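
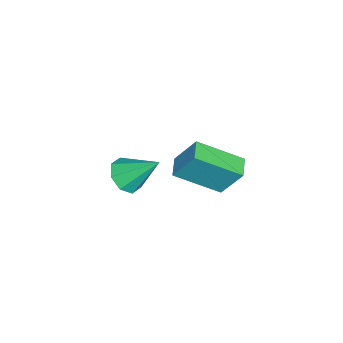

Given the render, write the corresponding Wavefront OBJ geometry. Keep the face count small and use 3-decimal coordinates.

v 1.078 -0.384 -1.241
v 1.645 0.028 -1.703
v 1.122 0.944 0.001
v 1.041 0.189 -1.854
v 0.459 0.014 -1.646
v 0.239 -0.395 -1.201
v 0.51 -0.797 -0.78
v 1.114 -0.958 -0.629
v 1.697 -0.783 -0.837
v 1.917 -0.374 -1.282
v 3.633 2.251 2.981
v 3.669 3.052 4.236
v 3.147 3.884 1.952
v 3.183 4.685 3.208
v 4.457 2.415 2.852
v 4.493 3.216 4.108
v 3.971 4.048 1.824
v 4.007 4.849 3.079
f 2 1 4
f 2 4 3
f 4 1 5
f 4 5 3
f 5 1 6
f 5 6 3
f 6 1 7
f 6 7 3
f 7 1 8
f 7 8 3
f 8 1 9
f 8 9 3
f 9 1 10
f 9 10 3
f 10 1 2
f 10 2 3
f 12 14 11
f 15 12 11
f 11 14 13
f 13 15 11
f 12 18 14
f 16 12 15
f 16 18 12
f 14 18 13
f 17 15 13
f 13 18 17
f 17 16 15
f 18 16 17



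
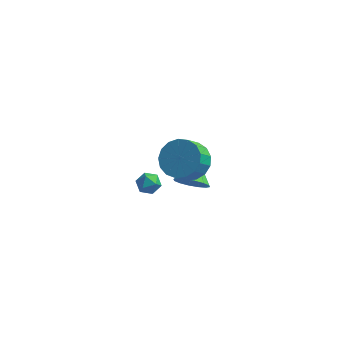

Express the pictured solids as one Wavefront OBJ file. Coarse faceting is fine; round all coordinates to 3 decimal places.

v 1.366 -2.154 3.358
v 2.285 -2.021 3.804
v 1.993 -2.753 4.627
v 1.074 -2.886 4.182
v 2.003 -1.674 4.011
v 1.71 -2.406 4.834
v 1.574 -1.438 4.069
v 1.281 -2.17 4.892
v 1.098 -1.365 3.964
v 0.805 -2.098 4.787
v 0.683 -1.474 3.72
v 0.39 -2.206 4.544
v 0.425 -1.738 3.394
v 0.132 -2.47 4.217
v 0.382 -2.097 3.059
v 0.09 -2.829 3.882
v 0.565 -2.47 2.793
v 0.273 -3.202 3.616
v 0.932 -2.77 2.656
v 0.639 -3.502 3.48
v 1.398 -2.929 2.68
v 1.105 -3.661 3.504
v 1.857 -2.91 2.86
v 1.564 -3.642 3.683
v 2.203 -2.719 3.154
v 1.91 -3.451 3.977
v 2.358 -2.397 3.494
v 2.065 -3.13 4.317
v 0.528 1.448 -2.085
v 1.138 1.809 -2.639
v 0.532 2.652 -1.295
v 0.725 1.929 -2.819
v 0.26 1.919 -2.803
v -0.134 1.784 -2.594
v -0.35 1.558 -2.248
v -0.331 1.303 -1.859
v -0.082 1.086 -1.53
v 0.331 0.967 -1.35
v 0.796 0.976 -1.367
v 1.19 1.112 -1.576
v 1.406 1.338 -1.921
v 1.387 1.593 -2.311
v -1.52 0.495 -0.865
v -1.081 0.631 -1.342
v -1.319 -0.551 -0.978
v -0.88 -0.415 -1.455
v -0.75 -0.249 -0.827
v -0.874 0.398 -0.757
v -1.526 -0.318 -1.563
v -1.65 0.329 -1.493
v -1.084 0.129 -1.773
v -0.605 0.171 -1.318
v -1.795 -0.091 -1.002
v -1.316 -0.049 -0.547
f 2 1 5
f 2 5 3
f 3 5 6
f 3 6 4
f 5 1 7
f 5 7 6
f 6 7 8
f 6 8 4
f 7 1 9
f 7 9 8
f 8 9 10
f 8 10 4
f 9 1 11
f 9 11 10
f 10 11 12
f 10 12 4
f 11 1 13
f 11 13 12
f 12 13 14
f 12 14 4
f 13 1 15
f 13 15 14
f 14 15 16
f 14 16 4
f 15 1 17
f 15 17 16
f 16 17 18
f 16 18 4
f 17 1 19
f 17 19 18
f 18 19 20
f 18 20 4
f 19 1 21
f 19 21 20
f 20 21 22
f 20 22 4
f 21 1 23
f 21 23 22
f 22 23 24
f 22 24 4
f 23 1 25
f 23 25 24
f 24 25 26
f 24 26 4
f 25 1 27
f 25 27 26
f 26 27 28
f 26 28 4
f 27 1 2
f 27 2 28
f 28 2 3
f 28 3 4
f 30 29 32
f 30 32 31
f 32 29 33
f 32 33 31
f 33 29 34
f 33 34 31
f 34 29 35
f 34 35 31
f 35 29 36
f 35 36 31
f 36 29 37
f 36 37 31
f 37 29 38
f 37 38 31
f 38 29 39
f 38 39 31
f 39 29 40
f 39 40 31
f 40 29 41
f 40 41 31
f 41 29 42
f 41 42 31
f 42 29 30
f 42 30 31
f 43 54 48
f 43 48 44
f 43 44 50
f 43 50 53
f 43 53 54
f 44 48 52
f 48 54 47
f 54 53 45
f 53 50 49
f 50 44 51
f 46 52 47
f 46 47 45
f 46 45 49
f 46 49 51
f 46 51 52
f 47 52 48
f 45 47 54
f 49 45 53
f 51 49 50
f 52 51 44



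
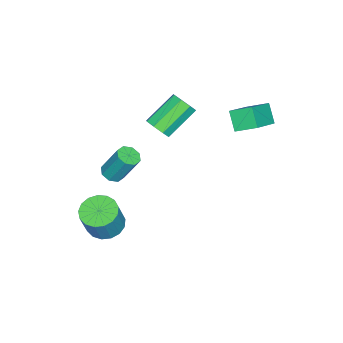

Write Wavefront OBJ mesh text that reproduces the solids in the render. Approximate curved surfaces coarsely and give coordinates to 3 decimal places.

v 3.28 -2.472 1.205
v 3.916 -2.35 1.154
v 3.877 -1.445 2.824
v 3.24 -1.568 2.875
v 3.636 -1.991 0.953
v 3.597 -1.086 2.623
v 3.148 -1.914 0.899
v 3.108 -1.009 2.57
v 2.736 -2.164 1.025
v 2.697 -1.259 2.695
v 2.643 -2.595 1.256
v 2.604 -1.69 2.926
v 2.923 -2.954 1.457
v 2.884 -2.049 3.127
v 3.412 -3.031 1.51
v 3.372 -2.126 3.181
v 3.823 -2.781 1.385
v 3.784 -1.876 3.055
v -1.808 1.542 3.488
v -2.018 2.684 4.049
v -3.641 1.72 2.438
v -3.851 2.862 2.999
v -1.209 2.118 2.541
v -1.419 3.26 3.102
v -3.042 2.296 1.491
v -3.252 3.438 2.052
v 2.517 -3.344 -4.027
v 3.225 -4.043 -4.332
v 3.97 -4.035 -2.617
v 3.263 -3.336 -2.313
v 3.441 -3.605 -4.428
v 4.187 -3.597 -2.713
v 3.446 -3.107 -4.432
v 4.191 -3.099 -2.717
v 3.237 -2.663 -4.344
v 3.983 -2.656 -2.629
v 2.864 -2.376 -4.183
v 3.61 -2.368 -2.468
v 2.412 -2.31 -3.986
v 3.157 -2.302 -2.271
v 1.983 -2.481 -3.799
v 2.729 -2.473 -2.084
v 1.677 -2.85 -3.665
v 2.423 -2.842 -1.95
v 1.564 -3.332 -3.613
v 2.309 -3.324 -1.898
v 1.668 -3.816 -3.656
v 2.414 -3.809 -1.941
v 1.968 -4.193 -3.785
v 2.713 -4.185 -2.07
v 2.393 -4.375 -3.969
v 3.138 -4.367 -2.254
v 2.847 -4.321 -4.166
v 3.592 -4.313 -2.451
v -1.518 -2.31 0.844
v -1.004 -1.762 1.119
v -2.548 -0.942 2.371
v -3.062 -1.49 2.096
v -1.306 -1.572 0.622
v -2.85 -0.751 1.874
v -1.732 -1.813 0.255
v -3.276 -0.993 1.507
v -2.033 -2.346 0.233
v -3.577 -1.526 1.485
v -2.032 -2.858 0.569
v -3.576 -2.038 1.821
v -1.73 -3.049 1.066
v -3.274 -2.228 2.318
v -1.304 -2.807 1.433
v -2.848 -1.987 2.685
v -1.003 -2.274 1.455
v -2.547 -1.454 2.707
f 2 1 5
f 2 5 3
f 3 5 6
f 3 6 4
f 5 1 7
f 5 7 6
f 6 7 8
f 6 8 4
f 7 1 9
f 7 9 8
f 8 9 10
f 8 10 4
f 9 1 11
f 9 11 10
f 10 11 12
f 10 12 4
f 11 1 13
f 11 13 12
f 12 13 14
f 12 14 4
f 13 1 15
f 13 15 14
f 14 15 16
f 14 16 4
f 15 1 17
f 15 17 16
f 16 17 18
f 16 18 4
f 17 1 2
f 17 2 18
f 18 2 3
f 18 3 4
f 20 22 19
f 23 20 19
f 19 22 21
f 21 23 19
f 20 26 22
f 24 20 23
f 24 26 20
f 22 26 21
f 25 23 21
f 21 26 25
f 25 24 23
f 26 24 25
f 28 27 31
f 28 31 29
f 29 31 32
f 29 32 30
f 31 27 33
f 31 33 32
f 32 33 34
f 32 34 30
f 33 27 35
f 33 35 34
f 34 35 36
f 34 36 30
f 35 27 37
f 35 37 36
f 36 37 38
f 36 38 30
f 37 27 39
f 37 39 38
f 38 39 40
f 38 40 30
f 39 27 41
f 39 41 40
f 40 41 42
f 40 42 30
f 41 27 43
f 41 43 42
f 42 43 44
f 42 44 30
f 43 27 45
f 43 45 44
f 44 45 46
f 44 46 30
f 45 27 47
f 45 47 46
f 46 47 48
f 46 48 30
f 47 27 49
f 47 49 48
f 48 49 50
f 48 50 30
f 49 27 51
f 49 51 50
f 50 51 52
f 50 52 30
f 51 27 53
f 51 53 52
f 52 53 54
f 52 54 30
f 53 27 28
f 53 28 54
f 54 28 29
f 54 29 30
f 56 55 59
f 56 59 57
f 57 59 60
f 57 60 58
f 59 55 61
f 59 61 60
f 60 61 62
f 60 62 58
f 61 55 63
f 61 63 62
f 62 63 64
f 62 64 58
f 63 55 65
f 63 65 64
f 64 65 66
f 64 66 58
f 65 55 67
f 65 67 66
f 66 67 68
f 66 68 58
f 67 55 69
f 67 69 68
f 68 69 70
f 68 70 58
f 69 55 71
f 69 71 70
f 70 71 72
f 70 72 58
f 71 55 56
f 71 56 72
f 72 56 57
f 72 57 58



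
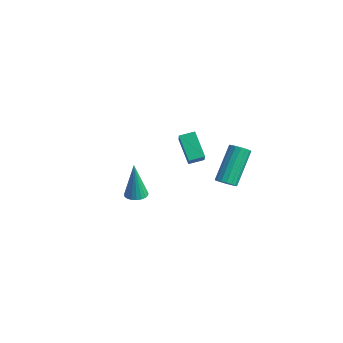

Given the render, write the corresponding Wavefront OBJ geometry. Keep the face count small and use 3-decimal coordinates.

v 3.868 -0.318 2.902
v 4.346 -0.353 3.129
v 3.729 0.922 4.625
v 3.252 0.958 4.398
v 4.368 -0.157 2.971
v 3.752 1.118 4.467
v 4.276 0.003 2.797
v 3.66 1.278 4.293
v 4.091 0.09 2.647
v 3.475 1.365 4.143
v 3.855 0.083 2.555
v 3.238 1.358 4.051
v 3.621 -0.016 2.543
v 3.005 1.259 4.039
v 3.444 -0.183 2.613
v 2.828 1.092 4.109
v 3.365 -0.382 2.75
v 2.748 0.893 4.246
v 3.4 -0.566 2.921
v 2.784 0.709 4.417
v 3.543 -0.693 3.088
v 2.927 0.582 4.584
v 3.76 -0.734 3.212
v 3.144 0.541 4.708
v 4.002 -0.679 3.265
v 3.386 0.596 4.762
v 4.213 -0.542 3.235
v 3.597 0.733 4.732
v -3.442 2.377 0.533
v -2.461 1.68 1.662
v -3.126 3.112 0.711
v -2.145 2.415 1.84
v -2.335 2.165 -0.56
v -1.354 1.468 0.569
v -2.019 2.9 -0.382
v -1.038 2.203 0.747
v 1.796 -3.798 2.393
v 2.338 -3.88 2.436
v 1.644 -3.802 4.307
v 2.325 -3.652 2.435
v 2.22 -3.449 2.427
v 2.042 -3.306 2.414
v 1.821 -3.249 2.396
v 1.596 -3.286 2.378
v 1.406 -3.412 2.363
v 1.283 -3.604 2.353
v 1.249 -3.83 2.349
v 1.309 -4.051 2.354
v 1.454 -4.228 2.365
v 1.658 -4.33 2.381
v 1.885 -4.341 2.399
v 2.098 -4.257 2.416
v 2.258 -4.094 2.429
f 2 1 5
f 2 5 3
f 3 5 6
f 3 6 4
f 5 1 7
f 5 7 6
f 6 7 8
f 6 8 4
f 7 1 9
f 7 9 8
f 8 9 10
f 8 10 4
f 9 1 11
f 9 11 10
f 10 11 12
f 10 12 4
f 11 1 13
f 11 13 12
f 12 13 14
f 12 14 4
f 13 1 15
f 13 15 14
f 14 15 16
f 14 16 4
f 15 1 17
f 15 17 16
f 16 17 18
f 16 18 4
f 17 1 19
f 17 19 18
f 18 19 20
f 18 20 4
f 19 1 21
f 19 21 20
f 20 21 22
f 20 22 4
f 21 1 23
f 21 23 22
f 22 23 24
f 22 24 4
f 23 1 25
f 23 25 24
f 24 25 26
f 24 26 4
f 25 1 27
f 25 27 26
f 26 27 28
f 26 28 4
f 27 1 2
f 27 2 28
f 28 2 3
f 28 3 4
f 30 32 29
f 33 30 29
f 29 32 31
f 31 33 29
f 30 36 32
f 34 30 33
f 34 36 30
f 32 36 31
f 35 33 31
f 31 36 35
f 35 34 33
f 36 34 35
f 38 37 40
f 38 40 39
f 40 37 41
f 40 41 39
f 41 37 42
f 41 42 39
f 42 37 43
f 42 43 39
f 43 37 44
f 43 44 39
f 44 37 45
f 44 45 39
f 45 37 46
f 45 46 39
f 46 37 47
f 46 47 39
f 47 37 48
f 47 48 39
f 48 37 49
f 48 49 39
f 49 37 50
f 49 50 39
f 50 37 51
f 50 51 39
f 51 37 52
f 51 52 39
f 52 37 53
f 52 53 39
f 53 37 38
f 53 38 39



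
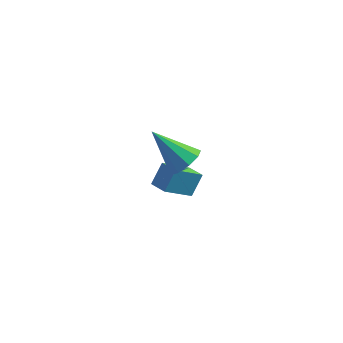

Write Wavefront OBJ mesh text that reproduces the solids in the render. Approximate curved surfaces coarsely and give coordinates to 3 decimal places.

v 2.198 -2.181 3.082
v 2.73 -2.296 3.695
v 0.802 -1.719 4.378
v 2.747 -1.762 3.523
v 2.507 -1.425 3.145
v 2.122 -1.441 2.737
v 1.773 -1.804 2.49
v 1.622 -2.343 2.52
v 1.741 -2.807 2.813
v 2.073 -2.978 3.232
v 2.463 -2.776 3.58
v 1.063 -0.482 -1.073
v 1.398 0.199 -0.249
v 0.416 0.03 -1.233
v 0.751 0.71 -0.409
v 2.049 0.41 -2.211
v 2.384 1.09 -1.387
v 1.402 0.921 -2.371
v 1.737 1.602 -1.547
f 2 1 4
f 2 4 3
f 4 1 5
f 4 5 3
f 5 1 6
f 5 6 3
f 6 1 7
f 6 7 3
f 7 1 8
f 7 8 3
f 8 1 9
f 8 9 3
f 9 1 10
f 9 10 3
f 10 1 11
f 10 11 3
f 11 1 2
f 11 2 3
f 13 15 12
f 16 13 12
f 12 15 14
f 14 16 12
f 13 19 15
f 17 13 16
f 17 19 13
f 15 19 14
f 18 16 14
f 14 19 18
f 18 17 16
f 19 17 18



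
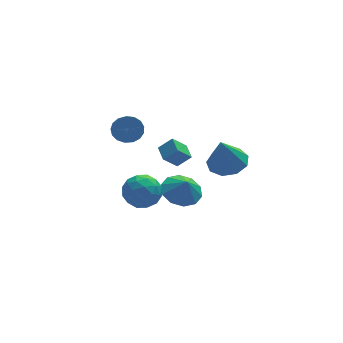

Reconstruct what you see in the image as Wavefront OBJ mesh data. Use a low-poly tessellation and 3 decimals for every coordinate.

v -2.186 -1.553 1.902
v -1.555 -1.667 2.475
v -2.185 -0.719 2.067
v -1.554 -0.833 2.64
v -1.486 -1.407 1.16
v -0.855 -1.521 1.733
v -1.485 -0.573 1.325
v -0.854 -0.687 1.898
v -2.293 4.582 -0.546
v -1.843 4.154 -0.983
v -2.137 2.649 0.189
v -2.587 3.078 0.626
v -1.615 4.299 -0.74
v -1.909 2.794 0.432
v -1.542 4.509 -0.452
v -1.837 3.004 0.72
v -1.642 4.736 -0.185
v -1.936 3.231 0.987
v -1.89 4.928 -0.002
v -2.185 3.423 1.17
v -2.231 5.04 0.057
v -2.526 3.536 1.229
v -2.586 5.048 -0.022
v -2.88 3.543 1.15
v -2.874 4.949 -0.221
v -3.168 3.444 0.951
v -3.028 4.766 -0.495
v -3.323 3.261 0.677
v -3.015 4.541 -0.78
v -3.309 3.036 0.392
v -2.835 4.326 -1.012
v -3.13 2.821 0.16
v -2.532 4.169 -1.137
v -2.826 2.664 0.035
v -2.174 4.107 -1.127
v -2.468 2.602 0.045
v -2.237 3.859 -4.404
v -1.254 3.672 -4.117
v -2.686 2.328 -3.863
v -1.703 2.141 -3.576
v -2.271 2.845 -3.06
v -1.993 3.79 -3.394
v -1.947 2.21 -4.586
v -1.669 3.155 -4.92
v -1.075 2.652 -4.23
v -1.275 3.045 -3.287
v -2.665 2.955 -4.693
v -2.865 3.348 -3.75
v -1.706 3.9 -4.308
v -2.234 2.1 -3.672
v -2.568 2.514 -3.368
v -1.99 2.404 -3.2
v -2.141 3.969 -3.883
v -1.563 3.859 -3.715
v -2.161 3.373 -3.093
v -2.377 2.141 -4.265
v -1.799 2.031 -4.097
v -1.95 3.596 -4.78
v -1.372 3.486 -4.612
v -1.779 2.627 -4.887
v -1.023 3.191 -4.206
v -1.287 2.291 -3.887
v -1.43 2.331 -4.481
v -1.267 2.887 -4.678
v -1.141 3.421 -3.651
v -1.404 2.522 -3.333
v -1.738 2.935 -3.03
v -1.575 3.491 -3.226
v -1.035 2.822 -3.717
v -2.536 3.478 -4.647
v -2.799 2.579 -4.329
v -2.365 2.509 -4.754
v -2.202 3.065 -4.95
v -2.653 3.709 -4.093
v -2.917 2.809 -3.774
v -2.673 3.113 -3.302
v -2.51 3.669 -3.499
v -2.905 3.178 -4.263
v -0.111 2.662 -4.098
v 0.91 2.877 -4.211
v 0.071 2.278 -3.182
v 0.625 3.393 -3.939
v 0.059 3.629 -3.727
v -0.572 3.496 -3.658
v -1.027 3.044 -3.756
v -1.133 2.446 -3.985
v -0.848 1.931 -4.257
v -0.282 1.694 -4.469
v 0.35 1.827 -4.539
v 0.805 2.279 -4.441
v 0.779 -1.695 1.206
v 1.529 -1.139 1.503
v 0.341 -1.985 2.854
v 0.981 -0.761 1.424
v 0.338 -0.82 1.243
v -0.098 -1.289 1.044
v -0.124 -1.947 0.922
v 0.272 -2.488 0.932
v 0.906 -2.657 1.07
v 1.48 -2.376 1.272
v 1.726 -1.777 1.443
f 2 4 1
f 5 2 1
f 1 4 3
f 3 5 1
f 2 8 4
f 6 2 5
f 6 8 2
f 4 8 3
f 7 5 3
f 3 8 7
f 7 6 5
f 8 6 7
f 10 9 13
f 10 13 11
f 11 13 14
f 11 14 12
f 13 9 15
f 13 15 14
f 14 15 16
f 14 16 12
f 15 9 17
f 15 17 16
f 16 17 18
f 16 18 12
f 17 9 19
f 17 19 18
f 18 19 20
f 18 20 12
f 19 9 21
f 19 21 20
f 20 21 22
f 20 22 12
f 21 9 23
f 21 23 22
f 22 23 24
f 22 24 12
f 23 9 25
f 23 25 24
f 24 25 26
f 24 26 12
f 25 9 27
f 25 27 26
f 26 27 28
f 26 28 12
f 27 9 29
f 27 29 28
f 28 29 30
f 28 30 12
f 29 9 31
f 29 31 30
f 30 31 32
f 30 32 12
f 31 9 33
f 31 33 32
f 32 33 34
f 32 34 12
f 33 9 35
f 33 35 34
f 34 35 36
f 34 36 12
f 35 9 10
f 35 10 36
f 36 10 11
f 36 11 12
f 37 74 53
f 74 48 77
f 53 77 42
f 74 77 53
f 37 53 49
f 53 42 54
f 49 54 38
f 53 54 49
f 37 49 58
f 49 38 59
f 58 59 44
f 49 59 58
f 37 58 70
f 58 44 73
f 70 73 47
f 58 73 70
f 37 70 74
f 70 47 78
f 74 78 48
f 70 78 74
f 38 54 65
f 54 42 68
f 65 68 46
f 54 68 65
f 42 77 55
f 77 48 76
f 55 76 41
f 77 76 55
f 48 78 75
f 78 47 71
f 75 71 39
f 78 71 75
f 47 73 72
f 73 44 60
f 72 60 43
f 73 60 72
f 44 59 64
f 59 38 61
f 64 61 45
f 59 61 64
f 40 66 52
f 66 46 67
f 52 67 41
f 66 67 52
f 40 52 50
f 52 41 51
f 50 51 39
f 52 51 50
f 40 50 57
f 50 39 56
f 57 56 43
f 50 56 57
f 40 57 62
f 57 43 63
f 62 63 45
f 57 63 62
f 40 62 66
f 62 45 69
f 66 69 46
f 62 69 66
f 41 67 55
f 67 46 68
f 55 68 42
f 67 68 55
f 39 51 75
f 51 41 76
f 75 76 48
f 51 76 75
f 43 56 72
f 56 39 71
f 72 71 47
f 56 71 72
f 45 63 64
f 63 43 60
f 64 60 44
f 63 60 64
f 46 69 65
f 69 45 61
f 65 61 38
f 69 61 65
f 80 79 82
f 80 82 81
f 82 79 83
f 82 83 81
f 83 79 84
f 83 84 81
f 84 79 85
f 84 85 81
f 85 79 86
f 85 86 81
f 86 79 87
f 86 87 81
f 87 79 88
f 87 88 81
f 88 79 89
f 88 89 81
f 89 79 90
f 89 90 81
f 90 79 80
f 90 80 81
f 92 91 94
f 92 94 93
f 94 91 95
f 94 95 93
f 95 91 96
f 95 96 93
f 96 91 97
f 96 97 93
f 97 91 98
f 97 98 93
f 98 91 99
f 98 99 93
f 99 91 100
f 99 100 93
f 100 91 101
f 100 101 93
f 101 91 92
f 101 92 93



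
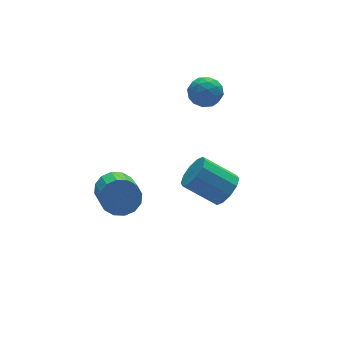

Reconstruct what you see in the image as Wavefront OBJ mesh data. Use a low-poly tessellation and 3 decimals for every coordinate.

v 2.347 2.729 3.164
v 2.673 2.261 3.782
v 1.287 1.879 3.078
v 1.613 1.411 3.696
v 1.317 2.18 3.863
v 1.971 2.705 3.916
v 1.989 1.435 2.944
v 2.643 1.96 2.997
v 2.451 1.461 3.646
v 2.036 1.921 4.214
v 1.924 2.219 2.646
v 1.509 2.679 3.214
v 2.603 2.57 3.48
v 1.357 1.57 3.38
v 1.183 2.022 3.478
v 1.374 1.747 3.841
v 2.19 2.831 3.559
v 2.382 2.555 3.923
v 1.585 2.508 3.97
v 1.578 1.585 2.937
v 1.77 1.309 3.301
v 2.586 2.393 3.019
v 2.777 2.118 3.382
v 2.375 1.632 2.89
v 2.664 1.824 3.764
v 2.042 1.324 3.713
v 2.262 1.339 3.271
v 2.647 1.647 3.302
v 2.42 2.095 4.098
v 1.797 1.595 4.047
v 1.623 2.047 4.146
v 2.008 2.356 4.177
v 2.29 1.624 4.018
v 2.163 2.545 2.813
v 1.54 2.045 2.762
v 1.952 1.784 2.683
v 2.337 2.093 2.714
v 1.918 2.816 3.147
v 1.296 2.316 3.096
v 1.313 2.493 3.558
v 1.698 2.801 3.589
v 1.67 2.516 2.842
v -2.846 1.25 -0.598
v -2.475 0.696 -1.218
v -3.043 -1.023 -0.022
v -3.414 -0.47 0.598
v -2.127 0.792 -0.915
v -2.694 -0.928 0.281
v -1.971 1.01 -0.528
v -2.539 -0.71 0.668
v -2.05 1.292 -0.159
v -2.618 -0.427 1.037
v -2.342 1.563 0.092
v -2.91 -0.156 1.288
v -2.77 1.75 0.158
v -3.337 0.031 1.354
v -3.217 1.803 0.022
v -3.785 0.084 1.218
v -3.566 1.708 -0.281
v -4.133 -0.012 0.915
v -3.721 1.49 -0.668
v -4.289 -0.23 0.528
v -3.642 1.207 -1.037
v -4.21 -0.512 0.159
v -3.35 0.936 -1.288
v -3.918 -0.783 -0.092
v -2.923 0.749 -1.354
v -3.49 -0.97 -0.158
v 0.297 -2.869 1.507
v 0.8 -2.988 2.17
v -0.315 -2.089 3.176
v -0.817 -1.971 2.513
v 0.944 -2.547 1.936
v -0.171 -1.649 2.942
v 0.841 -2.23 1.538
v -0.274 -1.331 2.544
v 0.531 -2.156 1.129
v -0.584 -1.258 2.135
v 0.131 -2.355 0.864
v -0.984 -1.457 1.87
v -0.205 -2.751 0.844
v -1.32 -1.852 1.85
v -0.349 -3.191 1.078
v -1.464 -2.293 2.084
v -0.246 -3.509 1.476
v -1.361 -2.61 2.482
v 0.064 -3.582 1.885
v -1.051 -2.684 2.891
v 0.464 -3.383 2.15
v -0.651 -2.485 3.156
f 1 38 17
f 38 12 41
f 17 41 6
f 38 41 17
f 1 17 13
f 17 6 18
f 13 18 2
f 17 18 13
f 1 13 22
f 13 2 23
f 22 23 8
f 13 23 22
f 1 22 34
f 22 8 37
f 34 37 11
f 22 37 34
f 1 34 38
f 34 11 42
f 38 42 12
f 34 42 38
f 2 18 29
f 18 6 32
f 29 32 10
f 18 32 29
f 6 41 19
f 41 12 40
f 19 40 5
f 41 40 19
f 12 42 39
f 42 11 35
f 39 35 3
f 42 35 39
f 11 37 36
f 37 8 24
f 36 24 7
f 37 24 36
f 8 23 28
f 23 2 25
f 28 25 9
f 23 25 28
f 4 30 16
f 30 10 31
f 16 31 5
f 30 31 16
f 4 16 14
f 16 5 15
f 14 15 3
f 16 15 14
f 4 14 21
f 14 3 20
f 21 20 7
f 14 20 21
f 4 21 26
f 21 7 27
f 26 27 9
f 21 27 26
f 4 26 30
f 26 9 33
f 30 33 10
f 26 33 30
f 5 31 19
f 31 10 32
f 19 32 6
f 31 32 19
f 3 15 39
f 15 5 40
f 39 40 12
f 15 40 39
f 7 20 36
f 20 3 35
f 36 35 11
f 20 35 36
f 9 27 28
f 27 7 24
f 28 24 8
f 27 24 28
f 10 33 29
f 33 9 25
f 29 25 2
f 33 25 29
f 44 43 47
f 44 47 45
f 45 47 48
f 45 48 46
f 47 43 49
f 47 49 48
f 48 49 50
f 48 50 46
f 49 43 51
f 49 51 50
f 50 51 52
f 50 52 46
f 51 43 53
f 51 53 52
f 52 53 54
f 52 54 46
f 53 43 55
f 53 55 54
f 54 55 56
f 54 56 46
f 55 43 57
f 55 57 56
f 56 57 58
f 56 58 46
f 57 43 59
f 57 59 58
f 58 59 60
f 58 60 46
f 59 43 61
f 59 61 60
f 60 61 62
f 60 62 46
f 61 43 63
f 61 63 62
f 62 63 64
f 62 64 46
f 63 43 65
f 63 65 64
f 64 65 66
f 64 66 46
f 65 43 67
f 65 67 66
f 66 67 68
f 66 68 46
f 67 43 44
f 67 44 68
f 68 44 45
f 68 45 46
f 70 69 73
f 70 73 71
f 71 73 74
f 71 74 72
f 73 69 75
f 73 75 74
f 74 75 76
f 74 76 72
f 75 69 77
f 75 77 76
f 76 77 78
f 76 78 72
f 77 69 79
f 77 79 78
f 78 79 80
f 78 80 72
f 79 69 81
f 79 81 80
f 80 81 82
f 80 82 72
f 81 69 83
f 81 83 82
f 82 83 84
f 82 84 72
f 83 69 85
f 83 85 84
f 84 85 86
f 84 86 72
f 85 69 87
f 85 87 86
f 86 87 88
f 86 88 72
f 87 69 89
f 87 89 88
f 88 89 90
f 88 90 72
f 89 69 70
f 89 70 90
f 90 70 71
f 90 71 72



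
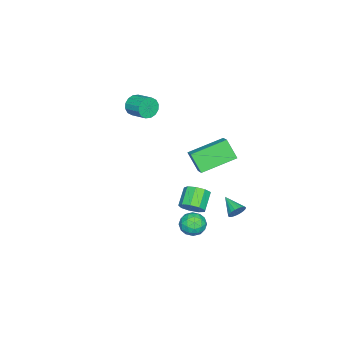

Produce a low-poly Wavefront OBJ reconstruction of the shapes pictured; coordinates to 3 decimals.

v 1.811 4.397 -3.173
v 2.06 4.075 -3.512
v 1.289 3.483 -2.687
v 2.21 4.086 -3.33
v 2.281 4.158 -3.117
v 2.259 4.278 -2.915
v 2.148 4.422 -2.764
v 1.971 4.56 -2.694
v 1.762 4.667 -2.719
v 1.562 4.72 -2.833
v 1.412 4.709 -3.015
v 1.342 4.636 -3.228
v 1.364 4.517 -3.43
v 1.474 4.373 -3.581
v 1.652 4.235 -3.651
v 1.861 4.128 -3.626
v 0.16 1.399 -2.102
v -0.04 0.695 -1.015
v -1.322 2.758 -1.495
v -1.523 2.054 -0.409
v 0.783 1.886 -1.671
v 0.582 1.182 -0.585
v -0.7 3.245 -1.065
v -0.9 2.541 0.022
v 3.275 3.214 -3.535
v 4.001 3.373 -3.676
v 3.619 2.327 -2.764
v 4.345 2.486 -2.905
v 3.918 2.978 -2.52
v 3.705 3.526 -2.997
v 3.915 2.174 -3.443
v 3.702 2.722 -3.92
v 4.397 2.73 -3.619
v 4.399 3.228 -3.048
v 3.221 2.472 -3.392
v 3.223 2.97 -2.821
v 3.608 3.371 -3.674
v 4.012 2.329 -2.766
v 3.761 2.618 -2.54
v 4.188 2.712 -2.623
v 3.434 3.461 -3.274
v 3.861 3.555 -3.357
v 3.811 3.323 -2.677
v 3.759 2.145 -3.083
v 4.186 2.239 -3.166
v 3.432 2.988 -3.817
v 3.859 3.082 -3.9
v 3.809 2.377 -3.763
v 4.267 3.087 -3.723
v 4.47 2.566 -3.269
v 4.217 2.382 -3.586
v 4.092 2.704 -3.866
v 4.268 3.379 -3.387
v 4.471 2.858 -2.934
v 4.219 3.147 -2.708
v 4.094 3.47 -2.988
v 4.501 3.002 -3.354
v 3.149 2.842 -3.506
v 3.352 2.321 -3.053
v 3.526 2.23 -3.452
v 3.401 2.553 -3.732
v 3.15 3.134 -3.171
v 3.353 2.613 -2.717
v 3.528 2.996 -2.574
v 3.403 3.318 -2.854
v 3.119 2.698 -3.086
v 1.763 1.832 -3.839
v 2.161 1.442 -3.367
v 1.195 1.299 -2.669
v 0.797 1.688 -3.141
v 2.177 1.926 -3.245
v 1.211 1.783 -2.548
v 2 2.366 -3.401
v 1.033 2.223 -2.704
v 1.711 2.556 -3.762
v 0.745 2.413 -3.065
v 1.447 2.406 -4.159
v 0.481 2.263 -3.461
v 1.331 1.988 -4.406
v 0.365 1.845 -3.708
v 1.417 1.497 -4.387
v 0.451 1.354 -3.69
v 1.665 1.162 -4.112
v 0.699 1.019 -3.415
v 1.959 1.14 -3.709
v 0.993 0.997 -3.012
v -2.642 -3.697 -0.293
v -2.23 -3.676 -0.859
v -1.806 -2.642 -0.512
v -2.218 -2.663 0.053
v -2.538 -3.516 -0.961
v -2.114 -2.482 -0.615
v -2.874 -3.403 -0.885
v -2.45 -2.37 -0.538
v -3.148 -3.37 -0.65
v -2.724 -2.336 -0.303
v -3.286 -3.424 -0.32
v -2.862 -2.39 0.027
v -3.252 -3.551 0.018
v -2.828 -2.517 0.365
v -3.054 -3.718 0.272
v -2.63 -2.684 0.619
v -2.746 -3.878 0.375
v -2.322 -2.844 0.721
v -2.41 -3.99 0.298
v -1.986 -2.957 0.645
v -2.136 -4.024 0.063
v -1.712 -2.99 0.41
v -1.998 -3.97 -0.267
v -1.574 -2.936 0.08
v -2.032 -3.843 -0.605
v -1.608 -2.809 -0.258
f 2 1 4
f 2 4 3
f 4 1 5
f 4 5 3
f 5 1 6
f 5 6 3
f 6 1 7
f 6 7 3
f 7 1 8
f 7 8 3
f 8 1 9
f 8 9 3
f 9 1 10
f 9 10 3
f 10 1 11
f 10 11 3
f 11 1 12
f 11 12 3
f 12 1 13
f 12 13 3
f 13 1 14
f 13 14 3
f 14 1 15
f 14 15 3
f 15 1 16
f 15 16 3
f 16 1 2
f 16 2 3
f 18 20 17
f 21 18 17
f 17 20 19
f 19 21 17
f 18 24 20
f 22 18 21
f 22 24 18
f 20 24 19
f 23 21 19
f 19 24 23
f 23 22 21
f 24 22 23
f 25 62 41
f 62 36 65
f 41 65 30
f 62 65 41
f 25 41 37
f 41 30 42
f 37 42 26
f 41 42 37
f 25 37 46
f 37 26 47
f 46 47 32
f 37 47 46
f 25 46 58
f 46 32 61
f 58 61 35
f 46 61 58
f 25 58 62
f 58 35 66
f 62 66 36
f 58 66 62
f 26 42 53
f 42 30 56
f 53 56 34
f 42 56 53
f 30 65 43
f 65 36 64
f 43 64 29
f 65 64 43
f 36 66 63
f 66 35 59
f 63 59 27
f 66 59 63
f 35 61 60
f 61 32 48
f 60 48 31
f 61 48 60
f 32 47 52
f 47 26 49
f 52 49 33
f 47 49 52
f 28 54 40
f 54 34 55
f 40 55 29
f 54 55 40
f 28 40 38
f 40 29 39
f 38 39 27
f 40 39 38
f 28 38 45
f 38 27 44
f 45 44 31
f 38 44 45
f 28 45 50
f 45 31 51
f 50 51 33
f 45 51 50
f 28 50 54
f 50 33 57
f 54 57 34
f 50 57 54
f 29 55 43
f 55 34 56
f 43 56 30
f 55 56 43
f 27 39 63
f 39 29 64
f 63 64 36
f 39 64 63
f 31 44 60
f 44 27 59
f 60 59 35
f 44 59 60
f 33 51 52
f 51 31 48
f 52 48 32
f 51 48 52
f 34 57 53
f 57 33 49
f 53 49 26
f 57 49 53
f 68 67 71
f 68 71 69
f 69 71 72
f 69 72 70
f 71 67 73
f 71 73 72
f 72 73 74
f 72 74 70
f 73 67 75
f 73 75 74
f 74 75 76
f 74 76 70
f 75 67 77
f 75 77 76
f 76 77 78
f 76 78 70
f 77 67 79
f 77 79 78
f 78 79 80
f 78 80 70
f 79 67 81
f 79 81 80
f 80 81 82
f 80 82 70
f 81 67 83
f 81 83 82
f 82 83 84
f 82 84 70
f 83 67 85
f 83 85 84
f 84 85 86
f 84 86 70
f 85 67 68
f 85 68 86
f 86 68 69
f 86 69 70
f 88 87 91
f 88 91 89
f 89 91 92
f 89 92 90
f 91 87 93
f 91 93 92
f 92 93 94
f 92 94 90
f 93 87 95
f 93 95 94
f 94 95 96
f 94 96 90
f 95 87 97
f 95 97 96
f 96 97 98
f 96 98 90
f 97 87 99
f 97 99 98
f 98 99 100
f 98 100 90
f 99 87 101
f 99 101 100
f 100 101 102
f 100 102 90
f 101 87 103
f 101 103 102
f 102 103 104
f 102 104 90
f 103 87 105
f 103 105 104
f 104 105 106
f 104 106 90
f 105 87 107
f 105 107 106
f 106 107 108
f 106 108 90
f 107 87 109
f 107 109 108
f 108 109 110
f 108 110 90
f 109 87 111
f 109 111 110
f 110 111 112
f 110 112 90
f 111 87 88
f 111 88 112
f 112 88 89
f 112 89 90



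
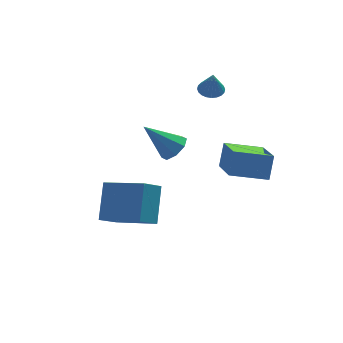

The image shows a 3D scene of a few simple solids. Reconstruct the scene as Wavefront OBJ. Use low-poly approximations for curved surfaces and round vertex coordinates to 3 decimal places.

v -1.297 2.098 0.058
v -0.749 2.064 0.554
v -2.463 2.622 1.382
v -0.792 2.575 0.314
v -1.131 2.807 -0.076
v -1.567 2.624 -0.388
v -1.845 2.132 -0.438
v -1.801 1.621 -0.198
v -1.462 1.39 0.192
v -1.027 1.573 0.504
v 0.742 3.141 2.566
v 1.271 3.396 2.62
v 0.738 2.919 3.654
v 1.131 3.575 2.656
v 0.932 3.688 2.678
v 0.703 3.718 2.684
v 0.481 3.659 2.671
v 0.298 3.522 2.642
v 0.183 3.327 2.602
v 0.153 3.103 2.556
v 0.213 2.885 2.512
v 0.353 2.706 2.476
v 0.553 2.593 2.454
v 0.781 2.564 2.449
v 1.003 2.622 2.462
v 1.186 2.759 2.49
v 1.301 2.955 2.531
v 1.331 3.178 2.576
v -3.969 -1.202 -1.219
v -3.357 -0.007 0.054
v -5.232 0.329 -2.047
v -4.62 1.523 -0.774
v -3.12 -0.883 -1.926
v -2.508 0.311 -0.653
v -4.383 0.647 -2.754
v -3.771 1.842 -1.481
v 1.105 -1.332 0.656
v 0.799 -3.159 1.646
v -0.436 -0.874 1.025
v -0.743 -2.7 2.015
v 1.483 -0.86 1.645
v 1.176 -2.686 2.635
v -0.059 -0.401 2.014
v -0.365 -2.228 3.004
f 2 1 4
f 2 4 3
f 4 1 5
f 4 5 3
f 5 1 6
f 5 6 3
f 6 1 7
f 6 7 3
f 7 1 8
f 7 8 3
f 8 1 9
f 8 9 3
f 9 1 10
f 9 10 3
f 10 1 2
f 10 2 3
f 12 11 14
f 12 14 13
f 14 11 15
f 14 15 13
f 15 11 16
f 15 16 13
f 16 11 17
f 16 17 13
f 17 11 18
f 17 18 13
f 18 11 19
f 18 19 13
f 19 11 20
f 19 20 13
f 20 11 21
f 20 21 13
f 21 11 22
f 21 22 13
f 22 11 23
f 22 23 13
f 23 11 24
f 23 24 13
f 24 11 25
f 24 25 13
f 25 11 26
f 25 26 13
f 26 11 27
f 26 27 13
f 27 11 28
f 27 28 13
f 28 11 12
f 28 12 13
f 30 32 29
f 33 30 29
f 29 32 31
f 31 33 29
f 30 36 32
f 34 30 33
f 34 36 30
f 32 36 31
f 35 33 31
f 31 36 35
f 35 34 33
f 36 34 35
f 38 40 37
f 41 38 37
f 37 40 39
f 39 41 37
f 38 44 40
f 42 38 41
f 42 44 38
f 40 44 39
f 43 41 39
f 39 44 43
f 43 42 41
f 44 42 43



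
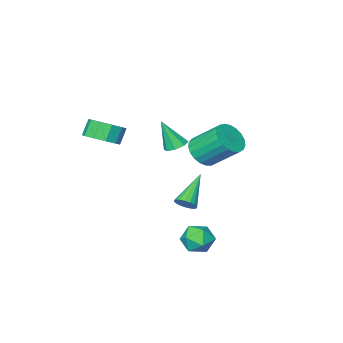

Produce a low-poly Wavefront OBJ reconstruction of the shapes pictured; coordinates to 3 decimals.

v 1.318 0.757 -2.615
v 1.568 1.079 -2.147
v -0.158 -0.057 -1.265
v 1.379 1.254 -2.248
v 1.179 1.33 -2.422
v 1.006 1.292 -2.634
v 0.895 1.149 -2.842
v 0.868 0.928 -3.005
v 0.93 0.673 -3.091
v 1.069 0.435 -3.082
v 1.258 0.261 -2.981
v 1.458 0.185 -2.807
v 1.631 0.222 -2.596
v 1.742 0.366 -2.388
v 1.769 0.586 -2.225
v 1.707 0.841 -2.139
v 3.514 -3.626 0.741
v 4.236 -3.15 1.263
v 3.707 -3.358 2.182
v 2.986 -3.834 1.659
v 3.801 -2.73 1.108
v 3.272 -2.938 2.027
v 3.257 -2.652 0.813
v 2.728 -2.86 1.731
v 2.811 -2.946 0.49
v 2.282 -3.154 1.408
v 2.634 -3.5 0.263
v 2.105 -3.708 1.181
v 2.793 -4.102 0.218
v 2.264 -4.31 1.137
v 3.228 -4.522 0.373
v 2.699 -4.73 1.292
v 3.772 -4.6 0.669
v 3.243 -4.808 1.587
v 4.218 -4.306 0.992
v 3.689 -4.514 1.91
v 4.395 -3.752 1.219
v 3.866 -3.96 2.137
v 2.019 0.967 1.872
v 2.648 1.093 1.718
v 2.521 0.393 3.448
v 2.42 1.488 1.934
v 1.956 1.577 2.114
v 1.53 1.309 2.153
v 1.39 0.84 2.026
v 1.619 0.445 1.81
v 2.082 0.356 1.63
v 2.509 0.624 1.592
v 2.256 3.629 -3.872
v 2.669 2.987 -4.448
v 1.251 2.553 -3.392
v 1.664 1.911 -3.968
v 2.134 2.239 -3.202
v 2.755 2.904 -3.498
v 1.165 2.636 -4.342
v 1.786 3.301 -4.638
v 1.995 2.373 -4.738
v 2.594 2.127 -4.034
v 1.326 3.413 -3.806
v 1.925 3.167 -3.102
v -0.779 -0.76 -0.133
v -0.179 -1.137 0.573
v -0.921 0.244 1.939
v -1.521 0.62 1.233
v 0.061 -0.841 0.404
v -0.682 0.54 1.771
v 0.155 -0.532 0.143
v -0.588 0.849 1.51
v 0.088 -0.262 -0.166
v -0.655 1.119 1.2
v -0.129 -0.078 -0.47
v -0.872 1.303 0.897
v -0.459 -0.013 -0.715
v -1.201 1.368 0.652
v -0.843 -0.076 -0.86
v -1.586 1.305 0.507
v -1.217 -0.258 -0.879
v -1.959 1.123 0.488
v -1.514 -0.527 -0.769
v -2.257 0.854 0.598
v -1.685 -0.836 -0.549
v -2.428 0.545 0.817
v -1.699 -1.132 -0.258
v -2.441 0.249 1.109
v -1.553 -1.364 0.055
v -2.296 0.017 1.422
v -1.274 -1.491 0.336
v -2.017 -0.111 1.703
v -0.909 -1.492 0.535
v -1.652 -0.112 1.902
v -0.522 -1.367 0.619
v -1.265 0.014 1.986
f 2 1 4
f 2 4 3
f 4 1 5
f 4 5 3
f 5 1 6
f 5 6 3
f 6 1 7
f 6 7 3
f 7 1 8
f 7 8 3
f 8 1 9
f 8 9 3
f 9 1 10
f 9 10 3
f 10 1 11
f 10 11 3
f 11 1 12
f 11 12 3
f 12 1 13
f 12 13 3
f 13 1 14
f 13 14 3
f 14 1 15
f 14 15 3
f 15 1 16
f 15 16 3
f 16 1 2
f 16 2 3
f 18 17 21
f 18 21 19
f 19 21 22
f 19 22 20
f 21 17 23
f 21 23 22
f 22 23 24
f 22 24 20
f 23 17 25
f 23 25 24
f 24 25 26
f 24 26 20
f 25 17 27
f 25 27 26
f 26 27 28
f 26 28 20
f 27 17 29
f 27 29 28
f 28 29 30
f 28 30 20
f 29 17 31
f 29 31 30
f 30 31 32
f 30 32 20
f 31 17 33
f 31 33 32
f 32 33 34
f 32 34 20
f 33 17 35
f 33 35 34
f 34 35 36
f 34 36 20
f 35 17 37
f 35 37 36
f 36 37 38
f 36 38 20
f 37 17 18
f 37 18 38
f 38 18 19
f 38 19 20
f 40 39 42
f 40 42 41
f 42 39 43
f 42 43 41
f 43 39 44
f 43 44 41
f 44 39 45
f 44 45 41
f 45 39 46
f 45 46 41
f 46 39 47
f 46 47 41
f 47 39 48
f 47 48 41
f 48 39 40
f 48 40 41
f 49 60 54
f 49 54 50
f 49 50 56
f 49 56 59
f 49 59 60
f 50 54 58
f 54 60 53
f 60 59 51
f 59 56 55
f 56 50 57
f 52 58 53
f 52 53 51
f 52 51 55
f 52 55 57
f 52 57 58
f 53 58 54
f 51 53 60
f 55 51 59
f 57 55 56
f 58 57 50
f 62 61 65
f 62 65 63
f 63 65 66
f 63 66 64
f 65 61 67
f 65 67 66
f 66 67 68
f 66 68 64
f 67 61 69
f 67 69 68
f 68 69 70
f 68 70 64
f 69 61 71
f 69 71 70
f 70 71 72
f 70 72 64
f 71 61 73
f 71 73 72
f 72 73 74
f 72 74 64
f 73 61 75
f 73 75 74
f 74 75 76
f 74 76 64
f 75 61 77
f 75 77 76
f 76 77 78
f 76 78 64
f 77 61 79
f 77 79 78
f 78 79 80
f 78 80 64
f 79 61 81
f 79 81 80
f 80 81 82
f 80 82 64
f 81 61 83
f 81 83 82
f 82 83 84
f 82 84 64
f 83 61 85
f 83 85 84
f 84 85 86
f 84 86 64
f 85 61 87
f 85 87 86
f 86 87 88
f 86 88 64
f 87 61 89
f 87 89 88
f 88 89 90
f 88 90 64
f 89 61 91
f 89 91 90
f 90 91 92
f 90 92 64
f 91 61 62
f 91 62 92
f 92 62 63
f 92 63 64



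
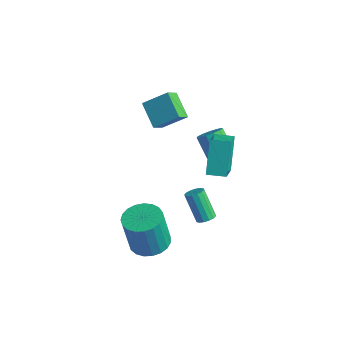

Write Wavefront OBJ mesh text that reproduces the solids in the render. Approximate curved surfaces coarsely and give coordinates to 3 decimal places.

v 1.165 2.085 0.22
v 1.641 1.861 0.681
v 0.751 1.99 1.662
v 0.275 2.215 1.2
v 1.679 2.253 0.664
v 0.789 2.382 1.645
v 1.554 2.592 0.506
v 0.664 2.721 1.486
v 1.305 2.77 0.257
v 0.416 2.899 1.237
v 1.012 2.731 -0.004
v 0.123 2.86 0.976
v 0.767 2.487 -0.194
v -0.122 2.616 0.787
v 0.649 2.115 -0.252
v -0.241 2.244 0.728
v 0.694 1.734 -0.161
v -0.195 1.863 0.819
v 0.889 1.465 0.051
v -0.001 1.594 1.031
v 1.171 1.392 0.317
v 0.282 1.521 1.297
v 1.451 1.54 0.552
v 0.562 1.669 1.532
v 1.992 0.61 0.66
v 1.311 1.506 2.277
v 2.766 1.212 0.652
v 2.084 2.108 2.269
v 2.996 -0.668 1.791
v 2.314 0.228 3.408
v 3.769 -0.066 1.783
v 3.088 0.83 3.4
v 2.642 -0.268 -2.281
v 2.91 -0.66 -2.093
v 2.005 -0.603 -0.69
v 1.738 -0.212 -0.879
v 3.041 -0.444 -2.017
v 2.137 -0.387 -0.614
v 3.066 -0.181 -2.012
v 2.162 -0.124 -0.609
v 2.977 0.058 -2.079
v 2.073 0.115 -0.676
v 2.798 0.21 -2.2
v 1.894 0.267 -0.797
v 2.578 0.234 -2.343
v 1.674 0.29 -0.94
v 2.375 0.123 -2.47
v 1.47 0.18 -1.067
v 2.243 -0.093 -2.546
v 1.339 -0.036 -1.143
v 2.218 -0.356 -2.551
v 1.314 -0.299 -1.148
v 2.307 -0.595 -2.484
v 1.403 -0.538 -1.081
v 2.486 -0.747 -2.363
v 1.582 -0.69 -0.96
v 2.706 -0.77 -2.22
v 1.802 -0.714 -0.817
v 1.82 -3.181 -2.728
v 2.649 -3.774 -2.752
v 2.469 -4.112 -0.657
v 1.64 -3.519 -0.632
v 2.816 -3.392 -2.676
v 2.637 -3.73 -0.581
v 2.811 -2.973 -2.609
v 2.632 -3.311 -0.514
v 2.635 -2.591 -2.563
v 2.455 -2.928 -0.467
v 2.318 -2.31 -2.545
v 2.138 -2.648 -0.449
v 1.914 -2.18 -2.558
v 1.734 -2.517 -0.463
v 1.494 -2.223 -2.601
v 1.315 -2.561 -0.506
v 1.131 -2.432 -2.666
v 0.951 -2.769 -0.571
v 0.887 -2.77 -2.741
v 0.707 -3.108 -0.646
v 0.804 -3.179 -2.815
v 0.624 -3.517 -0.719
v 0.896 -3.589 -2.873
v 0.717 -3.927 -0.777
v 1.149 -3.928 -2.906
v 0.969 -4.266 -0.81
v 1.517 -4.138 -2.908
v 1.338 -4.476 -0.813
v 1.938 -4.183 -2.879
v 1.758 -4.521 -0.784
v 2.339 -4.054 -2.824
v 2.159 -4.392 -0.729
v -0.191 -1.08 3.447
v -1.394 -0.703 4.26
v -0.367 -0.341 2.844
v -1.571 0.035 3.656
v 0.651 -0.195 4.284
v -0.553 0.181 5.096
v 0.474 0.543 3.68
v -0.729 0.92 4.493
f 2 1 5
f 2 5 3
f 3 5 6
f 3 6 4
f 5 1 7
f 5 7 6
f 6 7 8
f 6 8 4
f 7 1 9
f 7 9 8
f 8 9 10
f 8 10 4
f 9 1 11
f 9 11 10
f 10 11 12
f 10 12 4
f 11 1 13
f 11 13 12
f 12 13 14
f 12 14 4
f 13 1 15
f 13 15 14
f 14 15 16
f 14 16 4
f 15 1 17
f 15 17 16
f 16 17 18
f 16 18 4
f 17 1 19
f 17 19 18
f 18 19 20
f 18 20 4
f 19 1 21
f 19 21 20
f 20 21 22
f 20 22 4
f 21 1 23
f 21 23 22
f 22 23 24
f 22 24 4
f 23 1 2
f 23 2 24
f 24 2 3
f 24 3 4
f 26 28 25
f 29 26 25
f 25 28 27
f 27 29 25
f 26 32 28
f 30 26 29
f 30 32 26
f 28 32 27
f 31 29 27
f 27 32 31
f 31 30 29
f 32 30 31
f 34 33 37
f 34 37 35
f 35 37 38
f 35 38 36
f 37 33 39
f 37 39 38
f 38 39 40
f 38 40 36
f 39 33 41
f 39 41 40
f 40 41 42
f 40 42 36
f 41 33 43
f 41 43 42
f 42 43 44
f 42 44 36
f 43 33 45
f 43 45 44
f 44 45 46
f 44 46 36
f 45 33 47
f 45 47 46
f 46 47 48
f 46 48 36
f 47 33 49
f 47 49 48
f 48 49 50
f 48 50 36
f 49 33 51
f 49 51 50
f 50 51 52
f 50 52 36
f 51 33 53
f 51 53 52
f 52 53 54
f 52 54 36
f 53 33 55
f 53 55 54
f 54 55 56
f 54 56 36
f 55 33 57
f 55 57 56
f 56 57 58
f 56 58 36
f 57 33 34
f 57 34 58
f 58 34 35
f 58 35 36
f 60 59 63
f 60 63 61
f 61 63 64
f 61 64 62
f 63 59 65
f 63 65 64
f 64 65 66
f 64 66 62
f 65 59 67
f 65 67 66
f 66 67 68
f 66 68 62
f 67 59 69
f 67 69 68
f 68 69 70
f 68 70 62
f 69 59 71
f 69 71 70
f 70 71 72
f 70 72 62
f 71 59 73
f 71 73 72
f 72 73 74
f 72 74 62
f 73 59 75
f 73 75 74
f 74 75 76
f 74 76 62
f 75 59 77
f 75 77 76
f 76 77 78
f 76 78 62
f 77 59 79
f 77 79 78
f 78 79 80
f 78 80 62
f 79 59 81
f 79 81 80
f 80 81 82
f 80 82 62
f 81 59 83
f 81 83 82
f 82 83 84
f 82 84 62
f 83 59 85
f 83 85 84
f 84 85 86
f 84 86 62
f 85 59 87
f 85 87 86
f 86 87 88
f 86 88 62
f 87 59 89
f 87 89 88
f 88 89 90
f 88 90 62
f 89 59 60
f 89 60 90
f 90 60 61
f 90 61 62
f 92 94 91
f 95 92 91
f 91 94 93
f 93 95 91
f 92 98 94
f 96 92 95
f 96 98 92
f 94 98 93
f 97 95 93
f 93 98 97
f 97 96 95
f 98 96 97



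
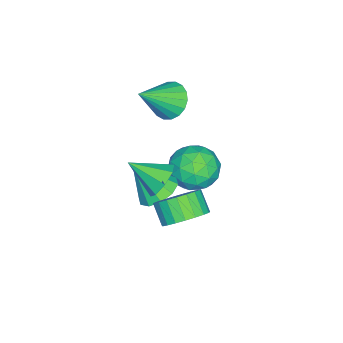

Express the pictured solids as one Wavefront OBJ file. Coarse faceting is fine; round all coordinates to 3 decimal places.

v 3.041 -0.93 -0.129
v 3.431 -0.398 0.596
v 2.889 -0.977 1.313
v 2.499 -1.51 0.589
v 3.092 -0.188 0.509
v 2.55 -0.768 1.227
v 2.745 -0.107 0.312
v 2.203 -0.686 1.03
v 2.449 -0.168 0.039
v 1.906 -0.748 0.757
v 2.255 -0.361 -0.263
v 1.713 -0.94 0.455
v 2.197 -0.652 -0.542
v 1.655 -1.232 0.176
v 2.285 -0.992 -0.749
v 1.743 -1.571 -0.032
v 2.504 -1.32 -0.85
v 1.962 -1.9 -0.132
v 2.816 -1.582 -0.825
v 2.274 -2.161 -0.108
v 3.166 -1.73 -0.68
v 2.624 -2.31 0.037
v 3.495 -1.741 -0.44
v 2.953 -2.32 0.277
v 3.746 -1.611 -0.146
v 3.204 -2.191 0.571
v 3.874 -1.363 0.151
v 3.332 -1.943 0.869
v 3.859 -1.041 0.4
v 3.317 -1.621 1.117
v 3.702 -0.699 0.557
v 3.16 -1.279 1.275
v -0.754 -3.07 3.193
v -0.138 -2.429 2.999
v 0.494 -3.89 4.447
v -0.343 -2.267 3.309
v -0.629 -2.264 3.595
v -0.94 -2.421 3.802
v -1.214 -2.706 3.888
v -1.397 -3.064 3.836
v -1.452 -3.423 3.657
v -1.37 -3.712 3.386
v -1.165 -3.874 3.076
v -0.878 -3.877 2.79
v -0.568 -3.72 2.583
v -0.294 -3.434 2.497
v -0.111 -3.077 2.549
v -0.055 -2.718 2.728
v -1.721 -1.398 -1.158
v -0.78 -1.029 -0.596
v -0.92 -3.071 -1.404
v 0.021 -2.702 -0.842
v -0.97 -2.862 -0.268
v -1.465 -1.828 -0.116
v -0.235 -2.272 -1.884
v -0.73 -1.238 -1.732
v 0.139 -1.57 -1.044
v -0.316 -1.934 -0.045
v -1.384 -2.166 -1.955
v -1.839 -2.53 -0.956
v -1.321 -1.067 -0.855
v -0.379 -3.033 -1.145
v -0.961 -3.127 -0.807
v -0.408 -2.911 -0.477
v -1.724 -1.536 -0.573
v -1.171 -1.32 -0.243
v -1.282 -2.397 -0.05
v -0.529 -2.78 -1.757
v 0.024 -2.564 -1.427
v -1.292 -1.189 -1.523
v -0.739 -0.973 -1.193
v -0.418 -1.703 -1.95
v -0.228 -1.168 -0.788
v 0.243 -2.151 -0.933
v 0.093 -1.898 -1.546
v -0.198 -1.29 -1.456
v -0.495 -1.382 -0.201
v -0.024 -2.366 -0.346
v -0.607 -2.459 -0.008
v -0.898 -1.852 0.081
v 0.045 -1.7 -0.465
v -1.676 -1.734 -1.654
v -1.205 -2.718 -1.799
v -0.802 -2.248 -2.081
v -1.093 -1.641 -1.992
v -1.943 -1.949 -1.067
v -1.472 -2.932 -1.212
v -1.502 -2.81 -0.544
v -1.793 -2.202 -0.454
v -1.745 -2.4 -1.535
v 1.626 -2.625 -0.353
v 2.561 -2.649 -0.449
v 1.754 -3.655 1.153
v 2.426 -2.188 -0.122
v 1.985 -1.894 0.116
v 1.408 -1.879 0.175
v 0.913 -2.149 0.033
v 0.691 -2.6 -0.258
v 0.827 -3.061 -0.584
v 1.267 -3.355 -0.823
v 1.845 -3.37 -0.882
v 2.339 -3.1 -0.739
v 3.76 -1.602 2.844
v 4.321 -1.862 2.291
v 3.9 -2.938 3.616
v 4.586 -1.553 2.778
v 4.367 -1.272 3.304
v 3.793 -1.184 3.561
v 3.199 -1.341 3.398
v 2.934 -1.65 2.91
v 3.153 -1.931 2.384
v 3.727 -2.019 2.127
f 2 1 5
f 2 5 3
f 3 5 6
f 3 6 4
f 5 1 7
f 5 7 6
f 6 7 8
f 6 8 4
f 7 1 9
f 7 9 8
f 8 9 10
f 8 10 4
f 9 1 11
f 9 11 10
f 10 11 12
f 10 12 4
f 11 1 13
f 11 13 12
f 12 13 14
f 12 14 4
f 13 1 15
f 13 15 14
f 14 15 16
f 14 16 4
f 15 1 17
f 15 17 16
f 16 17 18
f 16 18 4
f 17 1 19
f 17 19 18
f 18 19 20
f 18 20 4
f 19 1 21
f 19 21 20
f 20 21 22
f 20 22 4
f 21 1 23
f 21 23 22
f 22 23 24
f 22 24 4
f 23 1 25
f 23 25 24
f 24 25 26
f 24 26 4
f 25 1 27
f 25 27 26
f 26 27 28
f 26 28 4
f 27 1 29
f 27 29 28
f 28 29 30
f 28 30 4
f 29 1 31
f 29 31 30
f 30 31 32
f 30 32 4
f 31 1 2
f 31 2 32
f 32 2 3
f 32 3 4
f 34 33 36
f 34 36 35
f 36 33 37
f 36 37 35
f 37 33 38
f 37 38 35
f 38 33 39
f 38 39 35
f 39 33 40
f 39 40 35
f 40 33 41
f 40 41 35
f 41 33 42
f 41 42 35
f 42 33 43
f 42 43 35
f 43 33 44
f 43 44 35
f 44 33 45
f 44 45 35
f 45 33 46
f 45 46 35
f 46 33 47
f 46 47 35
f 47 33 48
f 47 48 35
f 48 33 34
f 48 34 35
f 49 86 65
f 86 60 89
f 65 89 54
f 86 89 65
f 49 65 61
f 65 54 66
f 61 66 50
f 65 66 61
f 49 61 70
f 61 50 71
f 70 71 56
f 61 71 70
f 49 70 82
f 70 56 85
f 82 85 59
f 70 85 82
f 49 82 86
f 82 59 90
f 86 90 60
f 82 90 86
f 50 66 77
f 66 54 80
f 77 80 58
f 66 80 77
f 54 89 67
f 89 60 88
f 67 88 53
f 89 88 67
f 60 90 87
f 90 59 83
f 87 83 51
f 90 83 87
f 59 85 84
f 85 56 72
f 84 72 55
f 85 72 84
f 56 71 76
f 71 50 73
f 76 73 57
f 71 73 76
f 52 78 64
f 78 58 79
f 64 79 53
f 78 79 64
f 52 64 62
f 64 53 63
f 62 63 51
f 64 63 62
f 52 62 69
f 62 51 68
f 69 68 55
f 62 68 69
f 52 69 74
f 69 55 75
f 74 75 57
f 69 75 74
f 52 74 78
f 74 57 81
f 78 81 58
f 74 81 78
f 53 79 67
f 79 58 80
f 67 80 54
f 79 80 67
f 51 63 87
f 63 53 88
f 87 88 60
f 63 88 87
f 55 68 84
f 68 51 83
f 84 83 59
f 68 83 84
f 57 75 76
f 75 55 72
f 76 72 56
f 75 72 76
f 58 81 77
f 81 57 73
f 77 73 50
f 81 73 77
f 92 91 94
f 92 94 93
f 94 91 95
f 94 95 93
f 95 91 96
f 95 96 93
f 96 91 97
f 96 97 93
f 97 91 98
f 97 98 93
f 98 91 99
f 98 99 93
f 99 91 100
f 99 100 93
f 100 91 101
f 100 101 93
f 101 91 102
f 101 102 93
f 102 91 92
f 102 92 93
f 104 103 106
f 104 106 105
f 106 103 107
f 106 107 105
f 107 103 108
f 107 108 105
f 108 103 109
f 108 109 105
f 109 103 110
f 109 110 105
f 110 103 111
f 110 111 105
f 111 103 112
f 111 112 105
f 112 103 104
f 112 104 105



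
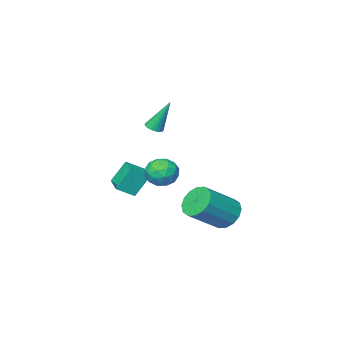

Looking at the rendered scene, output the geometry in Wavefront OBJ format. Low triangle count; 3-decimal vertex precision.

v -0.854 0.929 0.504
v -0.375 1.536 0.035
v -0.185 -0.156 -0.215
v 0.294 0.451 -0.684
v 0.449 0.338 0.2
v 0.035 1.008 0.644
v -0.595 0.372 -0.824
v -1.009 1.042 -0.38
v -0.215 1.191 -0.786
v 0.431 1.17 -0.153
v -0.991 0.21 -0.027
v -0.345 0.189 0.606
v -0.673 1.327 0.332
v 0.113 0.053 -0.512
v 0.204 -0.014 0.007
v 0.486 0.343 -0.269
v -0.432 1.017 0.691
v -0.15 1.374 0.415
v 0.334 0.67 0.512
v -0.41 0.006 -0.595
v -0.128 0.363 -0.871
v -1.046 1.037 0.089
v -0.764 1.394 -0.187
v -0.894 0.71 -0.692
v -0.298 1.482 -0.425
v 0.096 0.844 -0.848
v -0.427 0.798 -0.93
v -0.67 1.192 -0.669
v 0.082 1.469 -0.053
v 0.475 0.832 -0.476
v 0.566 0.765 0.043
v 0.323 1.159 0.305
v 0.176 1.267 -0.536
v -1.035 0.548 0.296
v -0.642 -0.089 -0.127
v -0.883 0.221 -0.485
v -1.126 0.615 -0.223
v -0.656 0.536 0.668
v -0.262 -0.102 0.245
v 0.11 0.188 0.489
v -0.133 0.582 0.75
v -0.736 0.113 0.356
v -1.797 -2.28 1.641
v -1.32 -2.336 1.811
v -2.363 -1.68 3.419
v -1.319 -2.135 1.744
v -1.402 -1.959 1.658
v -1.552 -1.838 1.57
v -1.745 -1.794 1.494
v -1.947 -1.834 1.443
v -2.123 -1.951 1.426
v -2.243 -2.125 1.447
v -2.286 -2.326 1.501
v -2.244 -2.518 1.579
v -2.125 -2.67 1.668
v -1.949 -2.754 1.752
v -1.747 -2.756 1.817
v -1.554 -2.676 1.852
v -1.403 -2.527 1.85
v -0.786 -2.966 -2.53
v -1.484 -2.683 -1.279
v -0.279 -1.704 -2.533
v -0.977 -1.421 -1.283
v 0.097 -3.319 -1.957
v -0.601 -3.036 -0.707
v 0.604 -2.057 -1.961
v -0.094 -1.774 -0.71
v -4.36 0.346 -4.016
v -3.78 0.489 -4.818
v -2 0.397 -3.545
v -2.58 0.254 -2.744
v -3.882 0.965 -4.64
v -2.102 0.872 -3.368
v -4.113 1.274 -4.295
v -2.333 1.182 -3.023
v -4.409 1.335 -3.875
v -2.629 1.243 -2.603
v -4.693 1.131 -3.493
v -2.913 1.038 -2.221
v -4.887 0.717 -3.251
v -3.107 0.624 -1.979
v -4.94 0.203 -3.215
v -3.16 0.111 -1.942
v -4.838 -0.272 -3.392
v -3.058 -0.365 -2.12
v -4.607 -0.582 -3.737
v -2.827 -0.674 -2.465
v -4.311 -0.643 -4.157
v -2.531 -0.735 -2.885
v -4.027 -0.438 -4.539
v -2.247 -0.531 -3.267
v -3.833 -0.024 -4.781
v -2.053 -0.117 -3.509
f 1 38 17
f 38 12 41
f 17 41 6
f 38 41 17
f 1 17 13
f 17 6 18
f 13 18 2
f 17 18 13
f 1 13 22
f 13 2 23
f 22 23 8
f 13 23 22
f 1 22 34
f 22 8 37
f 34 37 11
f 22 37 34
f 1 34 38
f 34 11 42
f 38 42 12
f 34 42 38
f 2 18 29
f 18 6 32
f 29 32 10
f 18 32 29
f 6 41 19
f 41 12 40
f 19 40 5
f 41 40 19
f 12 42 39
f 42 11 35
f 39 35 3
f 42 35 39
f 11 37 36
f 37 8 24
f 36 24 7
f 37 24 36
f 8 23 28
f 23 2 25
f 28 25 9
f 23 25 28
f 4 30 16
f 30 10 31
f 16 31 5
f 30 31 16
f 4 16 14
f 16 5 15
f 14 15 3
f 16 15 14
f 4 14 21
f 14 3 20
f 21 20 7
f 14 20 21
f 4 21 26
f 21 7 27
f 26 27 9
f 21 27 26
f 4 26 30
f 26 9 33
f 30 33 10
f 26 33 30
f 5 31 19
f 31 10 32
f 19 32 6
f 31 32 19
f 3 15 39
f 15 5 40
f 39 40 12
f 15 40 39
f 7 20 36
f 20 3 35
f 36 35 11
f 20 35 36
f 9 27 28
f 27 7 24
f 28 24 8
f 27 24 28
f 10 33 29
f 33 9 25
f 29 25 2
f 33 25 29
f 44 43 46
f 44 46 45
f 46 43 47
f 46 47 45
f 47 43 48
f 47 48 45
f 48 43 49
f 48 49 45
f 49 43 50
f 49 50 45
f 50 43 51
f 50 51 45
f 51 43 52
f 51 52 45
f 52 43 53
f 52 53 45
f 53 43 54
f 53 54 45
f 54 43 55
f 54 55 45
f 55 43 56
f 55 56 45
f 56 43 57
f 56 57 45
f 57 43 58
f 57 58 45
f 58 43 59
f 58 59 45
f 59 43 44
f 59 44 45
f 61 63 60
f 64 61 60
f 60 63 62
f 62 64 60
f 61 67 63
f 65 61 64
f 65 67 61
f 63 67 62
f 66 64 62
f 62 67 66
f 66 65 64
f 67 65 66
f 69 68 72
f 69 72 70
f 70 72 73
f 70 73 71
f 72 68 74
f 72 74 73
f 73 74 75
f 73 75 71
f 74 68 76
f 74 76 75
f 75 76 77
f 75 77 71
f 76 68 78
f 76 78 77
f 77 78 79
f 77 79 71
f 78 68 80
f 78 80 79
f 79 80 81
f 79 81 71
f 80 68 82
f 80 82 81
f 81 82 83
f 81 83 71
f 82 68 84
f 82 84 83
f 83 84 85
f 83 85 71
f 84 68 86
f 84 86 85
f 85 86 87
f 85 87 71
f 86 68 88
f 86 88 87
f 87 88 89
f 87 89 71
f 88 68 90
f 88 90 89
f 89 90 91
f 89 91 71
f 90 68 92
f 90 92 91
f 91 92 93
f 91 93 71
f 92 68 69
f 92 69 93
f 93 69 70
f 93 70 71



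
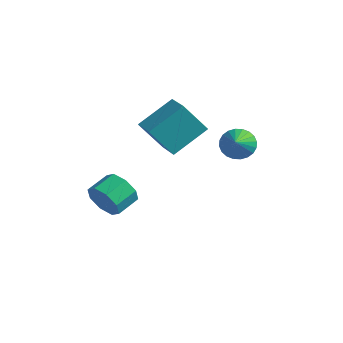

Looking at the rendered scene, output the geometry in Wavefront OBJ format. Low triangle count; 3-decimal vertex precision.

v 3.007 1.843 3.37
v 3.426 1.534 2.711
v 3.753 0.717 4.37
v 3.633 1.765 2.816
v 3.745 2.008 3.005
v 3.745 2.226 3.25
v 3.632 2.385 3.514
v 3.424 2.462 3.755
v 3.152 2.444 3.938
v 2.859 2.335 4.034
v 2.588 2.151 4.03
v 2.38 1.92 3.924
v 2.268 1.677 3.735
v 2.269 1.459 3.49
v 2.382 1.3 3.226
v 2.59 1.223 2.985
v 2.861 1.241 2.802
v 3.155 1.35 2.706
v -2.88 -0.651 -1.879
v -2.398 -0.931 -1.037
v -2.338 0.311 -0.659
v -2.82 0.591 -1.501
v -1.912 -0.777 -1.619
v -1.852 0.465 -1.24
v -1.994 -0.549 -2.353
v -1.934 0.693 -1.974
v -2.594 -0.381 -2.81
v -2.534 0.861 -2.431
v -3.362 -0.371 -2.721
v -3.302 0.871 -2.343
v -3.848 -0.525 -2.14
v -3.788 0.717 -1.761
v -3.766 -0.753 -1.406
v -3.706 0.489 -1.027
v -3.166 -0.921 -0.949
v -3.106 0.321 -0.57
v -0.826 0.228 3.328
v -0.246 1.921 4.465
v -2.074 0.897 2.969
v -1.493 2.59 4.106
v 0.013 0.97 1.794
v 0.594 2.663 2.931
v -1.234 1.639 1.435
v -0.654 3.332 2.572
f 2 1 4
f 2 4 3
f 4 1 5
f 4 5 3
f 5 1 6
f 5 6 3
f 6 1 7
f 6 7 3
f 7 1 8
f 7 8 3
f 8 1 9
f 8 9 3
f 9 1 10
f 9 10 3
f 10 1 11
f 10 11 3
f 11 1 12
f 11 12 3
f 12 1 13
f 12 13 3
f 13 1 14
f 13 14 3
f 14 1 15
f 14 15 3
f 15 1 16
f 15 16 3
f 16 1 17
f 16 17 3
f 17 1 18
f 17 18 3
f 18 1 2
f 18 2 3
f 20 19 23
f 20 23 21
f 21 23 24
f 21 24 22
f 23 19 25
f 23 25 24
f 24 25 26
f 24 26 22
f 25 19 27
f 25 27 26
f 26 27 28
f 26 28 22
f 27 19 29
f 27 29 28
f 28 29 30
f 28 30 22
f 29 19 31
f 29 31 30
f 30 31 32
f 30 32 22
f 31 19 33
f 31 33 32
f 32 33 34
f 32 34 22
f 33 19 35
f 33 35 34
f 34 35 36
f 34 36 22
f 35 19 20
f 35 20 36
f 36 20 21
f 36 21 22
f 38 40 37
f 41 38 37
f 37 40 39
f 39 41 37
f 38 44 40
f 42 38 41
f 42 44 38
f 40 44 39
f 43 41 39
f 39 44 43
f 43 42 41
f 44 42 43



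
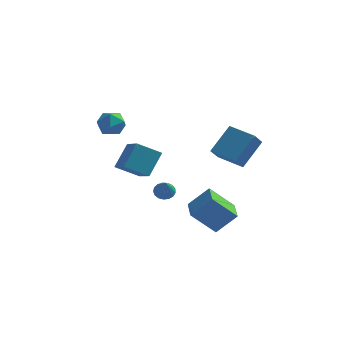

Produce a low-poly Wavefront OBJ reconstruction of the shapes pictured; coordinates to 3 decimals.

v -1.184 2.406 -4.625
v -0.521 2.509 -4.733
v -0.776 1.194 -3.275
v -0.599 2.732 -4.509
v -0.811 2.881 -4.312
v -1.108 2.92 -4.186
v -1.423 2.842 -4.161
v -1.684 2.664 -4.242
v -1.829 2.427 -4.411
v -1.827 2.185 -4.629
v -1.678 1.994 -4.846
v -1.416 1.897 -5.012
v -1.1 1.917 -5.09
v -0.804 2.049 -5.061
v -0.595 2.263 -4.932
v 1.737 -2.646 -3.602
v 2.897 -2.212 -2.352
v 1.167 -1.033 -3.633
v 2.327 -0.6 -2.382
v 3.133 -2.18 -5.058
v 4.293 -1.747 -3.807
v 2.563 -0.568 -5.088
v 3.723 -0.134 -3.838
v -2.563 -1.4 -0.836
v -2.113 -0.244 0.577
v -3.596 0.099 -1.734
v -3.146 1.255 -0.321
v -1.174 -0.935 -1.659
v -0.724 0.221 -0.246
v -2.207 0.564 -2.557
v -1.757 1.72 -1.144
v -4.503 0.887 2.268
v -4.097 1.401 1.513
v -3.663 -0.421 1.827
v -3.257 0.093 1.072
v -3.013 0.313 2.016
v -3.532 1.122 2.288
v -4.228 -0.142 1.052
v -4.747 0.667 1.324
v -3.928 0.765 0.762
v -3.176 1.047 1.357
v -4.584 -0.067 1.983
v -3.832 0.215 2.578
v 2.576 0.468 -0.276
v 2.34 -0.432 0.617
v 3.384 1.776 1.255
v 3.148 0.876 2.148
v 4.232 -0.236 -0.548
v 3.996 -1.136 0.345
v 5.04 1.072 0.983
v 4.804 0.172 1.876
f 2 1 4
f 2 4 3
f 4 1 5
f 4 5 3
f 5 1 6
f 5 6 3
f 6 1 7
f 6 7 3
f 7 1 8
f 7 8 3
f 8 1 9
f 8 9 3
f 9 1 10
f 9 10 3
f 10 1 11
f 10 11 3
f 11 1 12
f 11 12 3
f 12 1 13
f 12 13 3
f 13 1 14
f 13 14 3
f 14 1 15
f 14 15 3
f 15 1 2
f 15 2 3
f 17 19 16
f 20 17 16
f 16 19 18
f 18 20 16
f 17 23 19
f 21 17 20
f 21 23 17
f 19 23 18
f 22 20 18
f 18 23 22
f 22 21 20
f 23 21 22
f 25 27 24
f 28 25 24
f 24 27 26
f 26 28 24
f 25 31 27
f 29 25 28
f 29 31 25
f 27 31 26
f 30 28 26
f 26 31 30
f 30 29 28
f 31 29 30
f 32 43 37
f 32 37 33
f 32 33 39
f 32 39 42
f 32 42 43
f 33 37 41
f 37 43 36
f 43 42 34
f 42 39 38
f 39 33 40
f 35 41 36
f 35 36 34
f 35 34 38
f 35 38 40
f 35 40 41
f 36 41 37
f 34 36 43
f 38 34 42
f 40 38 39
f 41 40 33
f 45 47 44
f 48 45 44
f 44 47 46
f 46 48 44
f 45 51 47
f 49 45 48
f 49 51 45
f 47 51 46
f 50 48 46
f 46 51 50
f 50 49 48
f 51 49 50



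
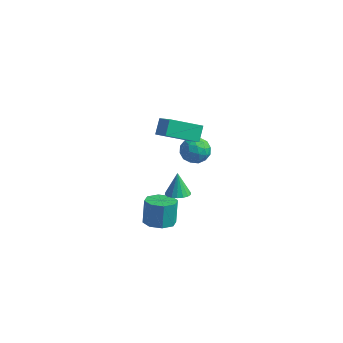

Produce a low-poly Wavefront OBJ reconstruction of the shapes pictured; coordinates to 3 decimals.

v 2.328 -2.401 -3.007
v 3.17 -2.423 -2.888
v 2.993 -2 -1.555
v 2.152 -1.979 -1.673
v 2.963 -1.844 -3.099
v 2.786 -1.421 -1.766
v 2.385 -1.591 -3.256
v 2.208 -1.168 -1.923
v 1.773 -1.813 -3.267
v 1.596 -1.39 -1.934
v 1.487 -2.38 -3.125
v 1.31 -1.957 -1.792
v 1.694 -2.959 -2.914
v 1.517 -2.536 -1.581
v 2.272 -3.212 -2.757
v 2.095 -2.789 -1.424
v 2.884 -2.99 -2.746
v 2.707 -2.567 -1.413
v 3.21 -2.062 -0.526
v 3.516 -2.591 -0.305
v 2.95 -1.698 0.706
v 3.728 -2.395 -0.318
v 3.837 -2.133 -0.373
v 3.823 -1.857 -0.457
v 3.686 -1.621 -0.556
v 3.456 -1.473 -0.648
v 3.176 -1.442 -0.716
v 2.903 -1.533 -0.747
v 2.691 -1.729 -0.733
v 2.582 -1.992 -0.679
v 2.597 -2.268 -0.594
v 2.733 -2.503 -0.496
v 2.964 -2.651 -0.403
v 3.243 -2.683 -0.335
v 3.186 -0.011 2.35
v 3.704 0.15 1.721
v 2.636 -1.01 1.639
v 3.154 -0.849 1.01
v 3.447 -1.169 1.719
v 3.787 -0.551 2.158
v 2.553 -0.309 1.202
v 2.893 0.309 1.641
v 3.313 -0.034 1.012
v 3.866 -0.565 1.331
v 2.474 -0.295 2.029
v 3.027 -0.826 2.348
v 3.493 0.157 2.098
v 2.847 -1.017 1.262
v 3.019 -1.205 1.679
v 3.324 -1.11 1.309
v 3.542 -0.255 2.355
v 3.847 -0.16 1.985
v 3.696 -0.935 1.984
v 2.493 -0.7 1.375
v 2.798 -0.605 1.005
v 3.016 0.25 2.051
v 3.321 0.345 1.681
v 2.644 0.075 1.376
v 3.568 0.144 1.311
v 3.245 -0.443 0.894
v 2.891 -0.126 1.006
v 3.091 0.237 1.264
v 3.893 -0.168 1.499
v 3.57 -0.756 1.081
v 3.742 -0.944 1.498
v 3.942 -0.581 1.756
v 3.663 -0.276 1.082
v 2.77 -0.104 2.279
v 2.447 -0.692 1.861
v 2.398 -0.279 1.604
v 2.598 0.084 1.862
v 3.095 -0.417 2.466
v 2.772 -1.004 2.049
v 3.249 -1.097 2.096
v 3.449 -0.734 2.354
v 2.677 -0.584 2.278
v 1.981 -2.188 3.639
v 2.898 -2.668 4.323
v 1.804 -1.544 4.329
v 2.72 -2.024 5.013
v 3.16 -1.036 2.867
v 4.076 -1.516 3.551
v 2.982 -0.392 3.557
v 3.899 -0.872 4.241
f 2 1 5
f 2 5 3
f 3 5 6
f 3 6 4
f 5 1 7
f 5 7 6
f 6 7 8
f 6 8 4
f 7 1 9
f 7 9 8
f 8 9 10
f 8 10 4
f 9 1 11
f 9 11 10
f 10 11 12
f 10 12 4
f 11 1 13
f 11 13 12
f 12 13 14
f 12 14 4
f 13 1 15
f 13 15 14
f 14 15 16
f 14 16 4
f 15 1 17
f 15 17 16
f 16 17 18
f 16 18 4
f 17 1 2
f 17 2 18
f 18 2 3
f 18 3 4
f 20 19 22
f 20 22 21
f 22 19 23
f 22 23 21
f 23 19 24
f 23 24 21
f 24 19 25
f 24 25 21
f 25 19 26
f 25 26 21
f 26 19 27
f 26 27 21
f 27 19 28
f 27 28 21
f 28 19 29
f 28 29 21
f 29 19 30
f 29 30 21
f 30 19 31
f 30 31 21
f 31 19 32
f 31 32 21
f 32 19 33
f 32 33 21
f 33 19 34
f 33 34 21
f 34 19 20
f 34 20 21
f 35 72 51
f 72 46 75
f 51 75 40
f 72 75 51
f 35 51 47
f 51 40 52
f 47 52 36
f 51 52 47
f 35 47 56
f 47 36 57
f 56 57 42
f 47 57 56
f 35 56 68
f 56 42 71
f 68 71 45
f 56 71 68
f 35 68 72
f 68 45 76
f 72 76 46
f 68 76 72
f 36 52 63
f 52 40 66
f 63 66 44
f 52 66 63
f 40 75 53
f 75 46 74
f 53 74 39
f 75 74 53
f 46 76 73
f 76 45 69
f 73 69 37
f 76 69 73
f 45 71 70
f 71 42 58
f 70 58 41
f 71 58 70
f 42 57 62
f 57 36 59
f 62 59 43
f 57 59 62
f 38 64 50
f 64 44 65
f 50 65 39
f 64 65 50
f 38 50 48
f 50 39 49
f 48 49 37
f 50 49 48
f 38 48 55
f 48 37 54
f 55 54 41
f 48 54 55
f 38 55 60
f 55 41 61
f 60 61 43
f 55 61 60
f 38 60 64
f 60 43 67
f 64 67 44
f 60 67 64
f 39 65 53
f 65 44 66
f 53 66 40
f 65 66 53
f 37 49 73
f 49 39 74
f 73 74 46
f 49 74 73
f 41 54 70
f 54 37 69
f 70 69 45
f 54 69 70
f 43 61 62
f 61 41 58
f 62 58 42
f 61 58 62
f 44 67 63
f 67 43 59
f 63 59 36
f 67 59 63
f 78 80 77
f 81 78 77
f 77 80 79
f 79 81 77
f 78 84 80
f 82 78 81
f 82 84 78
f 80 84 79
f 83 81 79
f 79 84 83
f 83 82 81
f 84 82 83



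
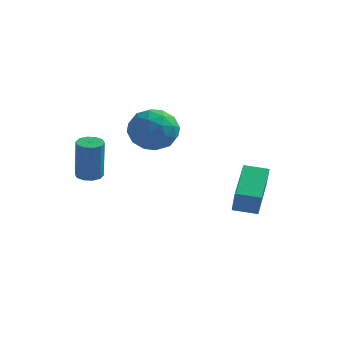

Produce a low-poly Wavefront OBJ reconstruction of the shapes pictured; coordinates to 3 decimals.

v -3.164 -3.696 -1.429
v -2.653 -3.887 -1.496
v -2.504 -4.135 0.342
v -3.016 -3.944 0.409
v -2.634 -3.55 -1.452
v -2.486 -3.798 0.386
v -2.818 -3.27 -1.399
v -2.67 -3.517 0.438
v -3.134 -3.152 -1.358
v -2.986 -3.399 0.48
v -3.462 -3.242 -1.344
v -3.314 -3.489 0.494
v -3.676 -3.505 -1.362
v -3.527 -3.753 0.476
v -3.694 -3.842 -1.406
v -3.546 -4.09 0.432
v -3.51 -4.123 -1.458
v -3.362 -4.37 0.379
v -3.194 -4.241 -1.5
v -3.046 -4.488 0.338
v -2.866 -4.151 -1.514
v -2.718 -4.398 0.324
v -2.197 0.089 -0.498
v -1.13 -0.113 -0.752
v -2.11 -1.127 0.832
v -1.043 -1.329 0.578
v -1.334 -0.35 1.024
v -1.388 0.401 0.203
v -1.852 -1.641 -0.123
v -1.906 -0.89 -0.944
v -0.917 -1.182 -0.52
v -0.597 -0.384 0.189
v -2.643 -0.856 -0.109
v -2.323 -0.058 0.6
v -1.671 0.094 -0.741
v -1.569 -1.334 0.821
v -1.74 -0.759 1.084
v -1.113 -0.878 0.935
v -1.823 0.397 -0.18
v -1.196 0.278 -0.33
v -1.316 0.139 0.714
v -2.044 -1.518 0.41
v -1.417 -1.637 0.26
v -2.127 -0.362 -0.855
v -1.5 -0.481 -1.004
v -1.924 -1.379 -0.634
v -0.919 -0.653 -0.755
v -0.868 -1.367 0.027
v -1.343 -1.551 -0.385
v -1.375 -1.109 -0.868
v -0.731 -0.183 -0.338
v -0.68 -0.898 0.444
v -0.851 -0.322 0.706
v -0.883 0.119 0.223
v -0.606 -0.812 -0.202
v -2.56 -0.342 -0.364
v -2.509 -1.057 0.418
v -2.357 -1.359 -0.143
v -2.389 -0.918 -0.626
v -2.372 0.127 0.053
v -2.321 -0.587 0.835
v -1.865 -0.131 0.948
v -1.897 0.311 0.465
v -2.634 -0.428 0.282
v 1.573 -0.459 -4.029
v 1.808 -0.859 -2.944
v 1.359 1.504 -3.257
v 1.593 1.103 -2.173
v 2.607 -0.283 -4.187
v 2.841 -0.684 -3.103
v 2.392 1.679 -3.416
v 2.627 1.279 -2.331
f 2 1 5
f 2 5 3
f 3 5 6
f 3 6 4
f 5 1 7
f 5 7 6
f 6 7 8
f 6 8 4
f 7 1 9
f 7 9 8
f 8 9 10
f 8 10 4
f 9 1 11
f 9 11 10
f 10 11 12
f 10 12 4
f 11 1 13
f 11 13 12
f 12 13 14
f 12 14 4
f 13 1 15
f 13 15 14
f 14 15 16
f 14 16 4
f 15 1 17
f 15 17 16
f 16 17 18
f 16 18 4
f 17 1 19
f 17 19 18
f 18 19 20
f 18 20 4
f 19 1 21
f 19 21 20
f 20 21 22
f 20 22 4
f 21 1 2
f 21 2 22
f 22 2 3
f 22 3 4
f 23 60 39
f 60 34 63
f 39 63 28
f 60 63 39
f 23 39 35
f 39 28 40
f 35 40 24
f 39 40 35
f 23 35 44
f 35 24 45
f 44 45 30
f 35 45 44
f 23 44 56
f 44 30 59
f 56 59 33
f 44 59 56
f 23 56 60
f 56 33 64
f 60 64 34
f 56 64 60
f 24 40 51
f 40 28 54
f 51 54 32
f 40 54 51
f 28 63 41
f 63 34 62
f 41 62 27
f 63 62 41
f 34 64 61
f 64 33 57
f 61 57 25
f 64 57 61
f 33 59 58
f 59 30 46
f 58 46 29
f 59 46 58
f 30 45 50
f 45 24 47
f 50 47 31
f 45 47 50
f 26 52 38
f 52 32 53
f 38 53 27
f 52 53 38
f 26 38 36
f 38 27 37
f 36 37 25
f 38 37 36
f 26 36 43
f 36 25 42
f 43 42 29
f 36 42 43
f 26 43 48
f 43 29 49
f 48 49 31
f 43 49 48
f 26 48 52
f 48 31 55
f 52 55 32
f 48 55 52
f 27 53 41
f 53 32 54
f 41 54 28
f 53 54 41
f 25 37 61
f 37 27 62
f 61 62 34
f 37 62 61
f 29 42 58
f 42 25 57
f 58 57 33
f 42 57 58
f 31 49 50
f 49 29 46
f 50 46 30
f 49 46 50
f 32 55 51
f 55 31 47
f 51 47 24
f 55 47 51
f 66 68 65
f 69 66 65
f 65 68 67
f 67 69 65
f 66 72 68
f 70 66 69
f 70 72 66
f 68 72 67
f 71 69 67
f 67 72 71
f 71 70 69
f 72 70 71



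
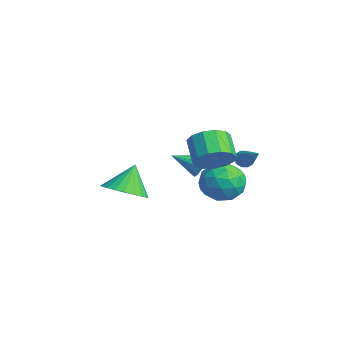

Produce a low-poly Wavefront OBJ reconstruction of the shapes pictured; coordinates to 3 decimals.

v 0.724 -3.496 1.585
v 1.669 -3.813 2.05
v 0.276 -2.824 2.955
v 1.777 -3.427 1.896
v 1.724 -3.052 1.694
v 1.519 -2.744 1.476
v 1.193 -2.551 1.274
v 0.795 -2.502 1.12
v 0.387 -2.604 1.037
v 0.03 -2.842 1.037
v -0.222 -3.18 1.121
v -0.329 -3.566 1.275
v -0.276 -3.941 1.477
v -0.071 -4.248 1.695
v 0.255 -4.441 1.896
v 0.652 -4.491 2.05
v 1.061 -4.388 2.134
v 1.418 -4.15 2.133
v -1.924 1.053 1.22
v -1.594 0.676 0.747
v -2.376 -0.193 1.9
v -1.339 0.739 1.033
v -1.27 0.902 1.379
v -1.408 1.114 1.675
v -1.71 1.306 1.826
v -2.08 1.418 1.785
v -2.401 1.414 1.565
v -2.57 1.296 1.235
v -2.534 1.101 0.901
v -2.304 0.89 0.668
v -1.954 0.732 0.611
v 1.544 0.4 3.248
v 2.038 -0.075 3.977
v 0.93 0.066 4.82
v 0.436 0.54 4.092
v 2.154 0.473 4.037
v 1.046 0.614 4.881
v 2.076 0.998 3.847
v 0.968 1.139 4.691
v 1.829 1.333 3.467
v 0.721 1.473 4.311
v 1.492 1.371 3.018
v 0.383 1.512 3.861
v 1.171 1.101 2.641
v 0.063 1.242 3.485
v 0.969 0.609 2.457
v -0.14 0.749 3.301
v 0.949 0.05 2.525
v -0.159 0.19 3.368
v 1.119 -0.398 2.822
v 0.01 -0.258 3.665
v 1.423 -0.593 3.254
v 0.315 -0.452 4.098
v 1.766 -0.472 3.685
v 0.657 -0.332 4.528
v -0.719 2.572 0.149
v 0.346 2.085 0.273
v -1.486 1.155 1.167
v -0.421 0.668 1.291
v -0.67 1.682 1.834
v -0.197 2.558 1.205
v -0.943 0.682 0.235
v -0.47 1.558 -0.394
v 0.207 0.917 0.326
v 0.376 1.535 1.314
v -1.516 1.705 0.126
v -1.347 2.323 1.114
v -0.12 2.453 0.122
v -1.02 0.787 1.318
v -1.167 1.383 1.637
v -0.541 1.097 1.71
v -0.439 2.731 0.67
v 0.187 2.445 0.742
v -0.41 2.208 1.66
v -1.327 0.795 0.698
v -0.701 0.509 0.77
v -0.599 2.143 -0.27
v 0.027 1.857 -0.197
v -0.73 1.032 -0.22
v 0.425 1.48 0.226
v -0.025 0.647 0.824
v -0.332 0.655 0.203
v -0.054 1.17 -0.166
v 0.524 1.843 0.806
v 0.074 1.01 1.404
v -0.073 1.607 1.724
v 0.205 2.122 1.354
v 0.443 1.157 0.837
v -1.214 2.23 0.036
v -1.664 1.397 0.634
v -1.345 1.118 0.086
v -1.067 1.633 -0.284
v -1.115 2.593 0.616
v -1.565 1.76 1.214
v -1.086 2.07 1.606
v -0.808 2.585 1.237
v -1.583 2.083 0.603
v -0.139 2.495 2.241
v 0.126 2.266 1.885
v 1.259 2.625 3.199
v 0.135 2.57 1.83
v 0.039 2.846 1.933
v -0.125 2.987 2.154
v -0.295 2.94 2.408
v -0.405 2.723 2.598
v -0.414 2.419 2.653
v -0.318 2.144 2.55
v -0.153 2.003 2.329
v 0.016 2.049 2.075
f 2 1 4
f 2 4 3
f 4 1 5
f 4 5 3
f 5 1 6
f 5 6 3
f 6 1 7
f 6 7 3
f 7 1 8
f 7 8 3
f 8 1 9
f 8 9 3
f 9 1 10
f 9 10 3
f 10 1 11
f 10 11 3
f 11 1 12
f 11 12 3
f 12 1 13
f 12 13 3
f 13 1 14
f 13 14 3
f 14 1 15
f 14 15 3
f 15 1 16
f 15 16 3
f 16 1 17
f 16 17 3
f 17 1 18
f 17 18 3
f 18 1 2
f 18 2 3
f 20 19 22
f 20 22 21
f 22 19 23
f 22 23 21
f 23 19 24
f 23 24 21
f 24 19 25
f 24 25 21
f 25 19 26
f 25 26 21
f 26 19 27
f 26 27 21
f 27 19 28
f 27 28 21
f 28 19 29
f 28 29 21
f 29 19 30
f 29 30 21
f 30 19 31
f 30 31 21
f 31 19 20
f 31 20 21
f 33 32 36
f 33 36 34
f 34 36 37
f 34 37 35
f 36 32 38
f 36 38 37
f 37 38 39
f 37 39 35
f 38 32 40
f 38 40 39
f 39 40 41
f 39 41 35
f 40 32 42
f 40 42 41
f 41 42 43
f 41 43 35
f 42 32 44
f 42 44 43
f 43 44 45
f 43 45 35
f 44 32 46
f 44 46 45
f 45 46 47
f 45 47 35
f 46 32 48
f 46 48 47
f 47 48 49
f 47 49 35
f 48 32 50
f 48 50 49
f 49 50 51
f 49 51 35
f 50 32 52
f 50 52 51
f 51 52 53
f 51 53 35
f 52 32 54
f 52 54 53
f 53 54 55
f 53 55 35
f 54 32 33
f 54 33 55
f 55 33 34
f 55 34 35
f 56 93 72
f 93 67 96
f 72 96 61
f 93 96 72
f 56 72 68
f 72 61 73
f 68 73 57
f 72 73 68
f 56 68 77
f 68 57 78
f 77 78 63
f 68 78 77
f 56 77 89
f 77 63 92
f 89 92 66
f 77 92 89
f 56 89 93
f 89 66 97
f 93 97 67
f 89 97 93
f 57 73 84
f 73 61 87
f 84 87 65
f 73 87 84
f 61 96 74
f 96 67 95
f 74 95 60
f 96 95 74
f 67 97 94
f 97 66 90
f 94 90 58
f 97 90 94
f 66 92 91
f 92 63 79
f 91 79 62
f 92 79 91
f 63 78 83
f 78 57 80
f 83 80 64
f 78 80 83
f 59 85 71
f 85 65 86
f 71 86 60
f 85 86 71
f 59 71 69
f 71 60 70
f 69 70 58
f 71 70 69
f 59 69 76
f 69 58 75
f 76 75 62
f 69 75 76
f 59 76 81
f 76 62 82
f 81 82 64
f 76 82 81
f 59 81 85
f 81 64 88
f 85 88 65
f 81 88 85
f 60 86 74
f 86 65 87
f 74 87 61
f 86 87 74
f 58 70 94
f 70 60 95
f 94 95 67
f 70 95 94
f 62 75 91
f 75 58 90
f 91 90 66
f 75 90 91
f 64 82 83
f 82 62 79
f 83 79 63
f 82 79 83
f 65 88 84
f 88 64 80
f 84 80 57
f 88 80 84
f 99 98 101
f 99 101 100
f 101 98 102
f 101 102 100
f 102 98 103
f 102 103 100
f 103 98 104
f 103 104 100
f 104 98 105
f 104 105 100
f 105 98 106
f 105 106 100
f 106 98 107
f 106 107 100
f 107 98 108
f 107 108 100
f 108 98 109
f 108 109 100
f 109 98 99
f 109 99 100

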